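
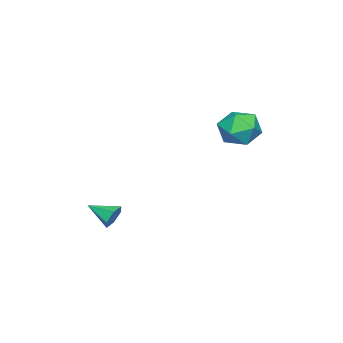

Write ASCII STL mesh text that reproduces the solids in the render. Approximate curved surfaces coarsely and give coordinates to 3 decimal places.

solid 
facet normal -0.787 -0.598 0.151
outer loop
vertex -4.349 0.408 1.278
vertex -3.752 -0.45 0.993
vertex -3.791 -0.137 2.029
endloop
endfacet
facet normal -0.813 -0.030 0.582
outer loop
vertex -4.349 0.408 1.278
vertex -3.791 -0.137 2.029
vertex -3.815 0.945 2.052
endloop
endfacet
facet normal -0.813 0.556 0.175
outer loop
vertex -4.349 0.408 1.278
vertex -3.815 0.945 2.052
vertex -3.791 1.302 1.029
endloop
endfacet
facet normal -0.787 0.350 -0.508
outer loop
vertex -4.349 0.408 1.278
vertex -3.791 1.302 1.029
vertex -3.752 0.44 0.375
endloop
endfacet
facet normal -0.771 -0.363 -0.523
outer loop
vertex -4.349 0.408 1.278
vertex -3.752 0.44 0.375
vertex -3.752 -0.45 0.993
endloop
endfacet
facet normal -0.218 -0.026 0.976
outer loop
vertex -3.815 0.945 2.052
vertex -3.791 -0.137 2.029
vertex -2.888 0.42 2.245
endloop
endfacet
facet normal -0.176 -0.944 0.279
outer loop
vertex -3.791 -0.137 2.029
vertex -3.752 -0.45 0.993
vertex -2.849 -0.442 1.591
endloop
endfacet
facet normal -0.150 -0.564 -0.812
outer loop
vertex -3.752 -0.45 0.993
vertex -3.752 0.44 0.375
vertex -2.825 -0.085 0.568
endloop
endfacet
facet normal -0.175 0.590 -0.788
outer loop
vertex -3.752 0.44 0.375
vertex -3.791 1.302 1.029
vertex -2.849 0.997 0.591
endloop
endfacet
facet normal -0.218 0.923 0.317
outer loop
vertex -3.791 1.302 1.029
vertex -3.815 0.945 2.052
vertex -2.888 1.31 1.627
endloop
endfacet
facet normal 0.787 -0.350 0.508
outer loop
vertex -2.291 0.452 1.342
vertex -2.888 0.42 2.245
vertex -2.849 -0.442 1.591
endloop
endfacet
facet normal 0.813 -0.556 -0.175
outer loop
vertex -2.291 0.452 1.342
vertex -2.849 -0.442 1.591
vertex -2.825 -0.085 0.568
endloop
endfacet
facet normal 0.813 0.030 -0.582
outer loop
vertex -2.291 0.452 1.342
vertex -2.825 -0.085 0.568
vertex -2.849 0.997 0.591
endloop
endfacet
facet normal 0.787 0.598 -0.151
outer loop
vertex -2.291 0.452 1.342
vertex -2.849 0.997 0.591
vertex -2.888 1.31 1.627
endloop
endfacet
facet normal 0.771 0.363 0.523
outer loop
vertex -2.291 0.452 1.342
vertex -2.888 1.31 1.627
vertex -2.888 0.42 2.245
endloop
endfacet
facet normal 0.175 -0.590 0.788
outer loop
vertex -2.849 -0.442 1.591
vertex -2.888 0.42 2.245
vertex -3.791 -0.137 2.029
endloop
endfacet
facet normal 0.218 -0.923 -0.317
outer loop
vertex -2.825 -0.085 0.568
vertex -2.849 -0.442 1.591
vertex -3.752 -0.45 0.993
endloop
endfacet
facet normal 0.218 0.026 -0.976
outer loop
vertex -2.849 0.997 0.591
vertex -2.825 -0.085 0.568
vertex -3.752 0.44 0.375
endloop
endfacet
facet normal 0.176 0.944 -0.279
outer loop
vertex -2.888 1.31 1.627
vertex -2.849 0.997 0.591
vertex -3.791 1.302 1.029
endloop
endfacet
facet normal 0.150 0.564 0.812
outer loop
vertex -2.888 0.42 2.245
vertex -2.888 1.31 1.627
vertex -3.815 0.945 2.052
endloop
endfacet
facet normal -0.032 0.936 -0.352
outer loop
vertex 2.528 -2.646 -1.968
vertex 2.168 -2.847 -2.47
vertex 1.88 -2.651 -1.922
endloop
endfacet
facet normal 0.071 -0.045 0.996
outer loop
vertex 2.528 -2.646 -1.968
vertex 1.88 -2.651 -1.922
vertex 2.212 -4.073 -2.01
endloop
endfacet
facet normal -0.033 0.935 -0.352
outer loop
vertex 1.88 -2.651 -1.922
vertex 2.168 -2.847 -2.47
vertex 1.52 -2.853 -2.425
endloop
endfacet
facet normal -0.752 -0.214 0.624
outer loop
vertex 1.88 -2.651 -1.922
vertex 1.52 -2.853 -2.425
vertex 2.212 -4.073 -2.01
endloop
endfacet
facet normal -0.033 0.935 -0.352
outer loop
vertex 1.52 -2.853 -2.425
vertex 2.168 -2.847 -2.47
vertex 1.809 -3.049 -2.973
endloop
endfacet
facet normal -0.809 -0.539 -0.234
outer loop
vertex 1.52 -2.853 -2.425
vertex 1.809 -3.049 -2.973
vertex 2.212 -4.073 -2.01
endloop
endfacet
facet normal -0.034 0.936 -0.352
outer loop
vertex 1.809 -3.049 -2.973
vertex 2.168 -2.847 -2.47
vertex 2.457 -3.043 -3.019
endloop
endfacet
facet normal -0.045 -0.694 -0.719
outer loop
vertex 1.809 -3.049 -2.973
vertex 2.457 -3.043 -3.019
vertex 2.212 -4.073 -2.01
endloop
endfacet
facet normal -0.032 0.936 -0.351
outer loop
vertex 2.457 -3.043 -3.019
vertex 2.168 -2.847 -2.47
vertex 2.817 -2.842 -2.516
endloop
endfacet
facet normal 0.777 -0.525 -0.347
outer loop
vertex 2.457 -3.043 -3.019
vertex 2.817 -2.842 -2.516
vertex 2.212 -4.073 -2.01
endloop
endfacet
facet normal -0.032 0.936 -0.352
outer loop
vertex 2.817 -2.842 -2.516
vertex 2.168 -2.847 -2.47
vertex 2.528 -2.646 -1.968
endloop
endfacet
facet normal 0.835 -0.200 0.512
outer loop
vertex 2.817 -2.842 -2.516
vertex 2.528 -2.646 -1.968
vertex 2.212 -4.073 -2.01
endloop
endfacet

endsolid


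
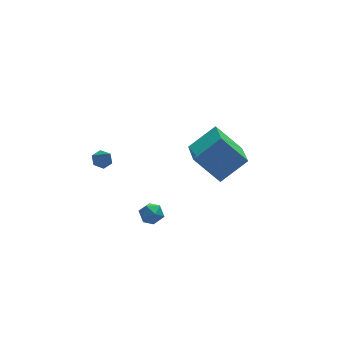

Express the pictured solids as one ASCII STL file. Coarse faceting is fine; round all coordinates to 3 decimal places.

solid 
facet normal 0.218 0.447 0.867
outer loop
vertex -0.694 -1.563 -1.748
vertex -1.068 -2.05 -1.403
vertex -0.381 -2.152 -1.523
endloop
endfacet
facet normal 0.742 0.544 0.392
outer loop
vertex -0.694 -1.563 -1.748
vertex -0.381 -2.152 -1.523
vertex -0.231 -1.896 -2.162
endloop
endfacet
facet normal 0.464 0.868 -0.179
outer loop
vertex -0.694 -1.563 -1.748
vertex -0.231 -1.896 -2.162
vertex -0.825 -1.635 -2.437
endloop
endfacet
facet normal -0.232 0.971 -0.057
outer loop
vertex -0.694 -1.563 -1.748
vertex -0.825 -1.635 -2.437
vertex -1.342 -1.731 -1.968
endloop
endfacet
facet normal -0.384 0.712 0.588
outer loop
vertex -0.694 -1.563 -1.748
vertex -1.342 -1.731 -1.968
vertex -1.068 -2.05 -1.403
endloop
endfacet
facet normal 0.977 -0.098 0.190
outer loop
vertex -0.231 -1.896 -2.162
vertex -0.381 -2.152 -1.523
vertex -0.318 -2.589 -2.072
endloop
endfacet
facet normal 0.130 -0.254 0.958
outer loop
vertex -0.381 -2.152 -1.523
vertex -1.068 -2.05 -1.403
vertex -0.835 -2.685 -1.603
endloop
endfacet
facet normal -0.845 0.172 0.507
outer loop
vertex -1.068 -2.05 -1.403
vertex -1.342 -1.731 -1.968
vertex -1.429 -2.424 -1.878
endloop
endfacet
facet normal -0.599 0.591 -0.540
outer loop
vertex -1.342 -1.731 -1.968
vertex -0.825 -1.635 -2.437
vertex -1.279 -2.168 -2.517
endloop
endfacet
facet normal 0.527 0.425 -0.736
outer loop
vertex -0.825 -1.635 -2.437
vertex -0.231 -1.896 -2.162
vertex -0.592 -2.27 -2.637
endloop
endfacet
facet normal 0.232 -0.971 0.057
outer loop
vertex -0.966 -2.757 -2.292
vertex -0.318 -2.589 -2.072
vertex -0.835 -2.685 -1.603
endloop
endfacet
facet normal -0.464 -0.868 0.179
outer loop
vertex -0.966 -2.757 -2.292
vertex -0.835 -2.685 -1.603
vertex -1.429 -2.424 -1.878
endloop
endfacet
facet normal -0.742 -0.544 -0.392
outer loop
vertex -0.966 -2.757 -2.292
vertex -1.429 -2.424 -1.878
vertex -1.279 -2.168 -2.517
endloop
endfacet
facet normal -0.218 -0.447 -0.867
outer loop
vertex -0.966 -2.757 -2.292
vertex -1.279 -2.168 -2.517
vertex -0.592 -2.27 -2.637
endloop
endfacet
facet normal 0.384 -0.712 -0.588
outer loop
vertex -0.966 -2.757 -2.292
vertex -0.592 -2.27 -2.637
vertex -0.318 -2.589 -2.072
endloop
endfacet
facet normal 0.599 -0.591 0.540
outer loop
vertex -0.835 -2.685 -1.603
vertex -0.318 -2.589 -2.072
vertex -0.381 -2.152 -1.523
endloop
endfacet
facet normal -0.527 -0.425 0.736
outer loop
vertex -1.429 -2.424 -1.878
vertex -0.835 -2.685 -1.603
vertex -1.068 -2.05 -1.403
endloop
endfacet
facet normal -0.977 0.098 -0.190
outer loop
vertex -1.279 -2.168 -2.517
vertex -1.429 -2.424 -1.878
vertex -1.342 -1.731 -1.968
endloop
endfacet
facet normal -0.130 0.254 -0.958
outer loop
vertex -0.592 -2.27 -2.637
vertex -1.279 -2.168 -2.517
vertex -0.825 -1.635 -2.437
endloop
endfacet
facet normal 0.845 -0.172 -0.507
outer loop
vertex -0.318 -2.589 -2.072
vertex -0.592 -2.27 -2.637
vertex -0.231 -1.896 -2.162
endloop
endfacet
facet normal -0.092 0.608 -0.789
outer loop
vertex -2.035 0.211 1.186
vertex -2.555 0.023 1.102
vertex -2.468 0.466 1.433
endloop
endfacet
facet normal 0.623 0.415 0.664
outer loop
vertex -2.035 0.211 1.186
vertex -2.468 0.466 1.433
vertex -2.425 -0.823 2.198
endloop
endfacet
facet normal -0.095 0.608 -0.788
outer loop
vertex -2.468 0.466 1.433
vertex -2.555 0.023 1.102
vertex -2.988 0.277 1.35
endloop
endfacet
facet normal -0.305 0.478 0.823
outer loop
vertex -2.468 0.466 1.433
vertex -2.988 0.277 1.35
vertex -2.425 -0.823 2.198
endloop
endfacet
facet normal -0.094 0.609 -0.788
outer loop
vertex -2.988 0.277 1.35
vertex -2.555 0.023 1.102
vertex -3.076 -0.166 1.018
endloop
endfacet
facet normal -0.898 -0.136 0.419
outer loop
vertex -2.988 0.277 1.35
vertex -3.076 -0.166 1.018
vertex -2.425 -0.823 2.198
endloop
endfacet
facet normal -0.093 0.608 -0.789
outer loop
vertex -3.076 -0.166 1.018
vertex -2.555 0.023 1.102
vertex -2.642 -0.42 0.771
endloop
endfacet
facet normal -0.560 -0.816 -0.145
outer loop
vertex -3.076 -0.166 1.018
vertex -2.642 -0.42 0.771
vertex -2.425 -0.823 2.198
endloop
endfacet
facet normal -0.092 0.608 -0.789
outer loop
vertex -2.642 -0.42 0.771
vertex -2.555 0.023 1.102
vertex -2.122 -0.232 0.855
endloop
endfacet
facet normal 0.367 -0.879 -0.304
outer loop
vertex -2.642 -0.42 0.771
vertex -2.122 -0.232 0.855
vertex -2.425 -0.823 2.198
endloop
endfacet
facet normal -0.092 0.608 -0.789
outer loop
vertex -2.122 -0.232 0.855
vertex -2.555 0.023 1.102
vertex -2.035 0.211 1.186
endloop
endfacet
facet normal 0.959 -0.264 0.100
outer loop
vertex -2.122 -0.232 0.855
vertex -2.035 0.211 1.186
vertex -2.425 -0.823 2.198
endloop
endfacet
facet normal -0.543 0.437 0.717
outer loop
vertex 3.651 -0.519 1.066
vertex 4.223 1.432 0.309
vertex 2.129 -0.52 -0.087
endloop
endfacet
facet normal -0.264 -0.899 0.349
outer loop
vertex 3.237 -1.412 -1.549
vertex 3.651 -0.519 1.066
vertex 2.129 -0.52 -0.087
endloop
endfacet
facet normal -0.543 0.437 0.717
outer loop
vertex 2.129 -0.52 -0.087
vertex 4.223 1.432 0.309
vertex 2.701 1.431 -0.844
endloop
endfacet
facet normal -0.797 -0.001 -0.604
outer loop
vertex 2.701 1.431 -0.844
vertex 3.237 -1.412 -1.549
vertex 2.129 -0.52 -0.087
endloop
endfacet
facet normal 0.797 0.001 0.604
outer loop
vertex 3.651 -0.519 1.066
vertex 5.331 0.54 -1.153
vertex 4.223 1.432 0.309
endloop
endfacet
facet normal -0.264 -0.899 0.349
outer loop
vertex 4.759 -1.411 -0.396
vertex 3.651 -0.519 1.066
vertex 3.237 -1.412 -1.549
endloop
endfacet
facet normal 0.797 0.001 0.604
outer loop
vertex 4.759 -1.411 -0.396
vertex 5.331 0.54 -1.153
vertex 3.651 -0.519 1.066
endloop
endfacet
facet normal 0.264 0.899 -0.349
outer loop
vertex 4.223 1.432 0.309
vertex 5.331 0.54 -1.153
vertex 2.701 1.431 -0.844
endloop
endfacet
facet normal -0.797 -0.001 -0.604
outer loop
vertex 3.809 0.539 -2.306
vertex 3.237 -1.412 -1.549
vertex 2.701 1.431 -0.844
endloop
endfacet
facet normal 0.264 0.899 -0.349
outer loop
vertex 2.701 1.431 -0.844
vertex 5.331 0.54 -1.153
vertex 3.809 0.539 -2.306
endloop
endfacet
facet normal 0.543 -0.437 -0.717
outer loop
vertex 3.809 0.539 -2.306
vertex 4.759 -1.411 -0.396
vertex 3.237 -1.412 -1.549
endloop
endfacet
facet normal 0.543 -0.437 -0.717
outer loop
vertex 5.331 0.54 -1.153
vertex 4.759 -1.411 -0.396
vertex 3.809 0.539 -2.306
endloop
endfacet

endsolid


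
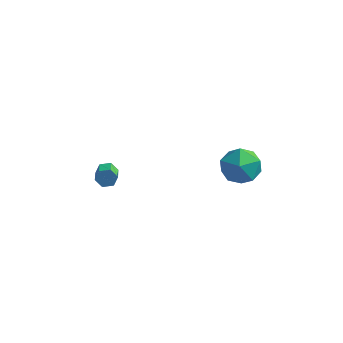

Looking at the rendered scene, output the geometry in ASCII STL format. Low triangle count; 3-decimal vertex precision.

solid 
facet normal -0.997 -0.042 0.067
outer loop
vertex 2.479 1.61 2.211
vertex 2.567 1.25 3.296
vertex 2.504 2.372 3.068
endloop
endfacet
facet normal -0.794 0.466 -0.391
outer loop
vertex 2.479 1.61 2.211
vertex 2.504 2.372 3.068
vertex 3.095 2.571 2.106
endloop
endfacet
facet normal -0.402 0.159 -0.902
outer loop
vertex 2.479 1.61 2.211
vertex 3.095 2.571 2.106
vertex 3.522 1.572 1.739
endloop
endfacet
facet normal -0.363 -0.540 -0.759
outer loop
vertex 2.479 1.61 2.211
vertex 3.522 1.572 1.739
vertex 3.196 0.756 2.475
endloop
endfacet
facet normal -0.731 -0.663 -0.161
outer loop
vertex 2.479 1.61 2.211
vertex 3.196 0.756 2.475
vertex 2.567 1.25 3.296
endloop
endfacet
facet normal -0.375 0.926 -0.039
outer loop
vertex 3.095 2.571 2.106
vertex 2.504 2.372 3.068
vertex 3.564 2.804 3.125
endloop
endfacet
facet normal -0.705 0.103 0.702
outer loop
vertex 2.504 2.372 3.068
vertex 2.567 1.25 3.296
vertex 3.238 1.988 3.861
endloop
endfacet
facet normal -0.274 -0.902 0.333
outer loop
vertex 2.567 1.25 3.296
vertex 3.196 0.756 2.475
vertex 3.665 0.989 3.494
endloop
endfacet
facet normal 0.320 -0.702 -0.636
outer loop
vertex 3.196 0.756 2.475
vertex 3.522 1.572 1.739
vertex 4.256 1.188 2.532
endloop
endfacet
facet normal 0.258 0.428 -0.866
outer loop
vertex 3.522 1.572 1.739
vertex 3.095 2.571 2.106
vertex 4.193 2.31 2.304
endloop
endfacet
facet normal 0.363 0.540 0.759
outer loop
vertex 4.281 1.95 3.389
vertex 3.564 2.804 3.125
vertex 3.238 1.988 3.861
endloop
endfacet
facet normal 0.402 -0.159 0.902
outer loop
vertex 4.281 1.95 3.389
vertex 3.238 1.988 3.861
vertex 3.665 0.989 3.494
endloop
endfacet
facet normal 0.794 -0.466 0.391
outer loop
vertex 4.281 1.95 3.389
vertex 3.665 0.989 3.494
vertex 4.256 1.188 2.532
endloop
endfacet
facet normal 0.997 0.042 -0.067
outer loop
vertex 4.281 1.95 3.389
vertex 4.256 1.188 2.532
vertex 4.193 2.31 2.304
endloop
endfacet
facet normal 0.731 0.663 0.161
outer loop
vertex 4.281 1.95 3.389
vertex 4.193 2.31 2.304
vertex 3.564 2.804 3.125
endloop
endfacet
facet normal -0.320 0.702 0.636
outer loop
vertex 3.238 1.988 3.861
vertex 3.564 2.804 3.125
vertex 2.504 2.372 3.068
endloop
endfacet
facet normal -0.258 -0.428 0.866
outer loop
vertex 3.665 0.989 3.494
vertex 3.238 1.988 3.861
vertex 2.567 1.25 3.296
endloop
endfacet
facet normal 0.375 -0.926 0.039
outer loop
vertex 4.256 1.188 2.532
vertex 3.665 0.989 3.494
vertex 3.196 0.756 2.475
endloop
endfacet
facet normal 0.705 -0.103 -0.702
outer loop
vertex 4.193 2.31 2.304
vertex 4.256 1.188 2.532
vertex 3.522 1.572 1.739
endloop
endfacet
facet normal 0.274 0.902 -0.333
outer loop
vertex 3.564 2.804 3.125
vertex 4.193 2.31 2.304
vertex 3.095 2.571 2.106
endloop
endfacet
facet normal -0.427 0.833 -0.353
outer loop
vertex -2.706 0.742 0.358
vertex -3.081 0.72 0.76
vertex -2.61 0.994 0.837
endloop
endfacet
facet normal 0.888 0.310 -0.341
outer loop
vertex -2.706 0.742 0.358
vertex -2.61 0.994 0.837
vertex -2.224 -0.199 0.758
endloop
endfacet
facet normal 0.888 0.310 -0.339
outer loop
vertex -2.224 -0.199 0.758
vertex -2.61 0.994 0.837
vertex -2.129 0.053 1.237
endloop
endfacet
facet normal 0.426 -0.833 0.354
outer loop
vertex -2.224 -0.199 0.758
vertex -2.129 0.053 1.237
vertex -2.599 -0.22 1.16
endloop
endfacet
facet normal -0.426 0.832 -0.354
outer loop
vertex -2.61 0.994 0.837
vertex -3.081 0.72 0.76
vertex -2.985 0.973 1.239
endloop
endfacet
facet normal 0.595 0.552 0.584
outer loop
vertex -2.61 0.994 0.837
vertex -2.985 0.973 1.239
vertex -2.129 0.053 1.237
endloop
endfacet
facet normal 0.595 0.552 0.584
outer loop
vertex -2.129 0.053 1.237
vertex -2.985 0.973 1.239
vertex -2.504 0.032 1.639
endloop
endfacet
facet normal 0.426 -0.833 0.354
outer loop
vertex -2.129 0.053 1.237
vertex -2.504 0.032 1.639
vertex -2.599 -0.22 1.16
endloop
endfacet
facet normal -0.426 0.832 -0.354
outer loop
vertex -2.985 0.973 1.239
vertex -3.081 0.72 0.76
vertex -3.456 0.699 1.162
endloop
endfacet
facet normal -0.293 0.243 0.925
outer loop
vertex -2.985 0.973 1.239
vertex -3.456 0.699 1.162
vertex -2.504 0.032 1.639
endloop
endfacet
facet normal -0.293 0.243 0.925
outer loop
vertex -2.504 0.032 1.639
vertex -3.456 0.699 1.162
vertex -2.974 -0.242 1.562
endloop
endfacet
facet normal 0.427 -0.832 0.353
outer loop
vertex -2.504 0.032 1.639
vertex -2.974 -0.242 1.562
vertex -2.599 -0.22 1.16
endloop
endfacet
facet normal -0.426 0.833 -0.354
outer loop
vertex -3.456 0.699 1.162
vertex -3.081 0.72 0.76
vertex -3.551 0.447 0.683
endloop
endfacet
facet normal -0.888 -0.311 0.339
outer loop
vertex -3.456 0.699 1.162
vertex -3.551 0.447 0.683
vertex -2.974 -0.242 1.562
endloop
endfacet
facet normal -0.888 -0.309 0.341
outer loop
vertex -2.974 -0.242 1.562
vertex -3.551 0.447 0.683
vertex -3.07 -0.494 1.083
endloop
endfacet
facet normal 0.427 -0.833 0.353
outer loop
vertex -2.974 -0.242 1.562
vertex -3.07 -0.494 1.083
vertex -2.599 -0.22 1.16
endloop
endfacet
facet normal -0.426 0.833 -0.354
outer loop
vertex -3.551 0.447 0.683
vertex -3.081 0.72 0.76
vertex -3.176 0.468 0.281
endloop
endfacet
facet normal -0.595 -0.552 -0.584
outer loop
vertex -3.551 0.447 0.683
vertex -3.176 0.468 0.281
vertex -3.07 -0.494 1.083
endloop
endfacet
facet normal -0.595 -0.552 -0.584
outer loop
vertex -3.07 -0.494 1.083
vertex -3.176 0.468 0.281
vertex -2.695 -0.473 0.681
endloop
endfacet
facet normal 0.426 -0.832 0.354
outer loop
vertex -3.07 -0.494 1.083
vertex -2.695 -0.473 0.681
vertex -2.599 -0.22 1.16
endloop
endfacet
facet normal -0.427 0.832 -0.353
outer loop
vertex -3.176 0.468 0.281
vertex -3.081 0.72 0.76
vertex -2.706 0.742 0.358
endloop
endfacet
facet normal 0.293 -0.243 -0.925
outer loop
vertex -3.176 0.468 0.281
vertex -2.706 0.742 0.358
vertex -2.695 -0.473 0.681
endloop
endfacet
facet normal 0.293 -0.243 -0.925
outer loop
vertex -2.695 -0.473 0.681
vertex -2.706 0.742 0.358
vertex -2.224 -0.199 0.758
endloop
endfacet
facet normal 0.426 -0.832 0.354
outer loop
vertex -2.695 -0.473 0.681
vertex -2.224 -0.199 0.758
vertex -2.599 -0.22 1.16
endloop
endfacet

endsolid


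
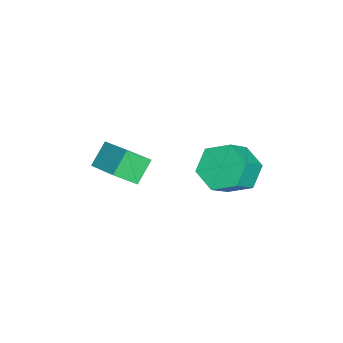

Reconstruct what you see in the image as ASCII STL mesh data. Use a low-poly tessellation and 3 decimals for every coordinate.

solid 
facet normal -0.667 -0.646 -0.371
outer loop
vertex -1.918 -1.011 -0.76
vertex -2.308 -0.17 -1.522
vertex -1.113 -1.375 -1.573
endloop
endfacet
facet normal 0.325 -0.701 0.635
outer loop
vertex 0.028 -0.27 -0.938
vertex -1.918 -1.011 -0.76
vertex -1.113 -1.375 -1.573
endloop
endfacet
facet normal -0.667 -0.646 -0.371
outer loop
vertex -1.113 -1.375 -1.573
vertex -2.308 -0.17 -1.522
vertex -1.504 -0.534 -2.335
endloop
endfacet
facet normal 0.670 -0.303 -0.678
outer loop
vertex -1.504 -0.534 -2.335
vertex 0.028 -0.27 -0.938
vertex -1.113 -1.375 -1.573
endloop
endfacet
facet normal -0.670 0.303 0.677
outer loop
vertex -1.918 -1.011 -0.76
vertex -1.167 0.935 -0.887
vertex -2.308 -0.17 -1.522
endloop
endfacet
facet normal 0.325 -0.701 0.635
outer loop
vertex -0.776 0.094 -0.125
vertex -1.918 -1.011 -0.76
vertex 0.028 -0.27 -0.938
endloop
endfacet
facet normal -0.670 0.303 0.678
outer loop
vertex -0.776 0.094 -0.125
vertex -1.167 0.935 -0.887
vertex -1.918 -1.011 -0.76
endloop
endfacet
facet normal -0.325 0.701 -0.635
outer loop
vertex -2.308 -0.17 -1.522
vertex -1.167 0.935 -0.887
vertex -1.504 -0.534 -2.335
endloop
endfacet
facet normal 0.670 -0.303 -0.678
outer loop
vertex -0.362 0.571 -1.7
vertex 0.028 -0.27 -0.938
vertex -1.504 -0.534 -2.335
endloop
endfacet
facet normal -0.325 0.701 -0.635
outer loop
vertex -1.504 -0.534 -2.335
vertex -1.167 0.935 -0.887
vertex -0.362 0.571 -1.7
endloop
endfacet
facet normal 0.667 0.646 0.371
outer loop
vertex -0.362 0.571 -1.7
vertex -0.776 0.094 -0.125
vertex 0.028 -0.27 -0.938
endloop
endfacet
facet normal 0.667 0.646 0.371
outer loop
vertex -1.167 0.935 -0.887
vertex -0.776 0.094 -0.125
vertex -0.362 0.571 -1.7
endloop
endfacet
facet normal -0.681 0.342 -0.647
outer loop
vertex -1.851 4.697 -2.536
vertex -2.56 3.967 -2.176
vertex -2.508 4.942 -1.715
endloop
endfacet
facet normal 0.407 0.912 0.054
outer loop
vertex -1.851 4.697 -2.536
vertex -2.508 4.942 -1.715
vertex -0.91 4.224 -1.644
endloop
endfacet
facet normal 0.407 0.912 0.055
outer loop
vertex -0.91 4.224 -1.644
vertex -2.508 4.942 -1.715
vertex -1.567 4.468 -0.822
endloop
endfacet
facet normal 0.681 -0.343 0.646
outer loop
vertex -0.91 4.224 -1.644
vertex -1.567 4.468 -0.822
vertex -1.62 3.493 -1.284
endloop
endfacet
facet normal -0.682 0.342 -0.647
outer loop
vertex -2.508 4.942 -1.715
vertex -2.56 3.967 -2.176
vertex -3.217 4.211 -1.354
endloop
endfacet
facet normal -0.323 0.652 0.686
outer loop
vertex -2.508 4.942 -1.715
vertex -3.217 4.211 -1.354
vertex -1.567 4.468 -0.822
endloop
endfacet
facet normal -0.323 0.652 0.686
outer loop
vertex -1.567 4.468 -0.822
vertex -3.217 4.211 -1.354
vertex -2.277 3.738 -0.462
endloop
endfacet
facet normal 0.681 -0.343 0.647
outer loop
vertex -1.567 4.468 -0.822
vertex -2.277 3.738 -0.462
vertex -1.62 3.493 -1.284
endloop
endfacet
facet normal -0.681 0.343 -0.646
outer loop
vertex -3.217 4.211 -1.354
vertex -2.56 3.967 -2.176
vertex -3.27 3.236 -1.816
endloop
endfacet
facet normal -0.730 -0.260 0.632
outer loop
vertex -3.217 4.211 -1.354
vertex -3.27 3.236 -1.816
vertex -2.277 3.738 -0.462
endloop
endfacet
facet normal -0.730 -0.260 0.632
outer loop
vertex -2.277 3.738 -0.462
vertex -3.27 3.236 -1.816
vertex -2.329 2.763 -0.924
endloop
endfacet
facet normal 0.681 -0.343 0.647
outer loop
vertex -2.277 3.738 -0.462
vertex -2.329 2.763 -0.924
vertex -1.62 3.493 -1.284
endloop
endfacet
facet normal -0.681 0.343 -0.646
outer loop
vertex -3.27 3.236 -1.816
vertex -2.56 3.967 -2.176
vertex -2.613 2.992 -2.638
endloop
endfacet
facet normal -0.407 -0.912 -0.054
outer loop
vertex -3.27 3.236 -1.816
vertex -2.613 2.992 -2.638
vertex -2.329 2.763 -0.924
endloop
endfacet
facet normal -0.408 -0.912 -0.054
outer loop
vertex -2.329 2.763 -0.924
vertex -2.613 2.992 -2.638
vertex -1.672 2.518 -1.745
endloop
endfacet
facet normal 0.681 -0.342 0.647
outer loop
vertex -2.329 2.763 -0.924
vertex -1.672 2.518 -1.745
vertex -1.62 3.493 -1.284
endloop
endfacet
facet normal -0.681 0.343 -0.647
outer loop
vertex -2.613 2.992 -2.638
vertex -2.56 3.967 -2.176
vertex -1.903 3.722 -2.998
endloop
endfacet
facet normal 0.323 -0.652 -0.686
outer loop
vertex -2.613 2.992 -2.638
vertex -1.903 3.722 -2.998
vertex -1.672 2.518 -1.745
endloop
endfacet
facet normal 0.323 -0.652 -0.686
outer loop
vertex -1.672 2.518 -1.745
vertex -1.903 3.722 -2.998
vertex -0.963 3.249 -2.106
endloop
endfacet
facet normal 0.682 -0.342 0.647
outer loop
vertex -1.672 2.518 -1.745
vertex -0.963 3.249 -2.106
vertex -1.62 3.493 -1.284
endloop
endfacet
facet normal -0.681 0.343 -0.647
outer loop
vertex -1.903 3.722 -2.998
vertex -2.56 3.967 -2.176
vertex -1.851 4.697 -2.536
endloop
endfacet
facet normal 0.730 0.260 -0.632
outer loop
vertex -1.903 3.722 -2.998
vertex -1.851 4.697 -2.536
vertex -0.963 3.249 -2.106
endloop
endfacet
facet normal 0.730 0.260 -0.632
outer loop
vertex -0.963 3.249 -2.106
vertex -1.851 4.697 -2.536
vertex -0.91 4.224 -1.644
endloop
endfacet
facet normal 0.681 -0.343 0.646
outer loop
vertex -0.963 3.249 -2.106
vertex -0.91 4.224 -1.644
vertex -1.62 3.493 -1.284
endloop
endfacet

endsolid


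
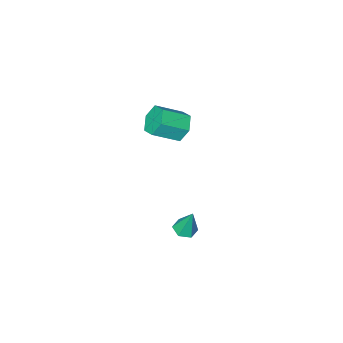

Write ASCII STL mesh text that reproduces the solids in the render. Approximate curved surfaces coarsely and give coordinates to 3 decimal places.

solid 
facet normal -0.802 0.331 -0.498
outer loop
vertex 2.242 -0.5 2.579
vertex 1.865 -0.281 3.332
vertex 2.364 0.295 2.912
endloop
endfacet
facet normal 0.581 0.237 -0.778
outer loop
vertex 2.242 -0.5 2.579
vertex 2.364 0.295 2.912
vertex 3.492 -1.017 3.355
endloop
endfacet
facet normal 0.581 0.237 -0.778
outer loop
vertex 3.492 -1.017 3.355
vertex 2.364 0.295 2.912
vertex 3.614 -0.223 3.688
endloop
endfacet
facet normal 0.802 -0.332 0.497
outer loop
vertex 3.492 -1.017 3.355
vertex 3.614 -0.223 3.688
vertex 3.115 -0.799 4.108
endloop
endfacet
facet normal -0.802 0.332 -0.497
outer loop
vertex 2.364 0.295 2.912
vertex 1.865 -0.281 3.332
vertex 1.987 0.513 3.665
endloop
endfacet
facet normal 0.412 0.909 -0.057
outer loop
vertex 2.364 0.295 2.912
vertex 1.987 0.513 3.665
vertex 3.614 -0.223 3.688
endloop
endfacet
facet normal 0.412 0.909 -0.058
outer loop
vertex 3.614 -0.223 3.688
vertex 1.987 0.513 3.665
vertex 3.237 -0.004 4.441
endloop
endfacet
facet normal 0.802 -0.331 0.498
outer loop
vertex 3.614 -0.223 3.688
vertex 3.237 -0.004 4.441
vertex 3.115 -0.799 4.108
endloop
endfacet
facet normal -0.802 0.332 -0.497
outer loop
vertex 1.987 0.513 3.665
vertex 1.865 -0.281 3.332
vertex 1.488 -0.063 4.085
endloop
endfacet
facet normal -0.169 0.672 0.721
outer loop
vertex 1.987 0.513 3.665
vertex 1.488 -0.063 4.085
vertex 3.237 -0.004 4.441
endloop
endfacet
facet normal -0.169 0.672 0.721
outer loop
vertex 3.237 -0.004 4.441
vertex 1.488 -0.063 4.085
vertex 2.738 -0.58 4.861
endloop
endfacet
facet normal 0.802 -0.331 0.498
outer loop
vertex 3.237 -0.004 4.441
vertex 2.738 -0.58 4.861
vertex 3.115 -0.799 4.108
endloop
endfacet
facet normal -0.802 0.332 -0.497
outer loop
vertex 1.488 -0.063 4.085
vertex 1.865 -0.281 3.332
vertex 1.366 -0.857 3.752
endloop
endfacet
facet normal -0.581 -0.237 0.778
outer loop
vertex 1.488 -0.063 4.085
vertex 1.366 -0.857 3.752
vertex 2.738 -0.58 4.861
endloop
endfacet
facet normal -0.581 -0.237 0.778
outer loop
vertex 2.738 -0.58 4.861
vertex 1.366 -0.857 3.752
vertex 2.616 -1.375 4.528
endloop
endfacet
facet normal 0.802 -0.331 0.498
outer loop
vertex 2.738 -0.58 4.861
vertex 2.616 -1.375 4.528
vertex 3.115 -0.799 4.108
endloop
endfacet
facet normal -0.802 0.331 -0.498
outer loop
vertex 1.366 -0.857 3.752
vertex 1.865 -0.281 3.332
vertex 1.743 -1.076 2.999
endloop
endfacet
facet normal -0.413 -0.909 0.058
outer loop
vertex 1.366 -0.857 3.752
vertex 1.743 -1.076 2.999
vertex 2.616 -1.375 4.528
endloop
endfacet
facet normal -0.412 -0.910 0.057
outer loop
vertex 2.616 -1.375 4.528
vertex 1.743 -1.076 2.999
vertex 2.993 -1.593 3.775
endloop
endfacet
facet normal 0.802 -0.332 0.497
outer loop
vertex 2.616 -1.375 4.528
vertex 2.993 -1.593 3.775
vertex 3.115 -0.799 4.108
endloop
endfacet
facet normal -0.802 0.331 -0.498
outer loop
vertex 1.743 -1.076 2.999
vertex 1.865 -0.281 3.332
vertex 2.242 -0.5 2.579
endloop
endfacet
facet normal 0.169 -0.672 -0.721
outer loop
vertex 1.743 -1.076 2.999
vertex 2.242 -0.5 2.579
vertex 2.993 -1.593 3.775
endloop
endfacet
facet normal 0.169 -0.672 -0.721
outer loop
vertex 2.993 -1.593 3.775
vertex 2.242 -0.5 2.579
vertex 3.492 -1.017 3.355
endloop
endfacet
facet normal 0.802 -0.332 0.497
outer loop
vertex 2.993 -1.593 3.775
vertex 3.492 -1.017 3.355
vertex 3.115 -0.799 4.108
endloop
endfacet
facet normal 0.064 -0.301 -0.952
outer loop
vertex 3.367 1.544 -2.982
vertex 2.781 1.29 -2.941
vertex 2.854 1.897 -3.128
endloop
endfacet
facet normal 0.540 0.833 0.117
outer loop
vertex 3.367 1.544 -2.982
vertex 2.854 1.897 -3.128
vertex 2.679 1.77 -1.419
endloop
endfacet
facet normal 0.064 -0.301 -0.952
outer loop
vertex 2.854 1.897 -3.128
vertex 2.781 1.29 -2.941
vertex 2.268 1.643 -3.087
endloop
endfacet
facet normal -0.396 0.918 0.028
outer loop
vertex 2.854 1.897 -3.128
vertex 2.268 1.643 -3.087
vertex 2.679 1.77 -1.419
endloop
endfacet
facet normal 0.064 -0.300 -0.952
outer loop
vertex 2.268 1.643 -3.087
vertex 2.781 1.29 -2.941
vertex 2.196 1.035 -2.9
endloop
endfacet
facet normal -0.958 0.182 0.222
outer loop
vertex 2.268 1.643 -3.087
vertex 2.196 1.035 -2.9
vertex 2.679 1.77 -1.419
endloop
endfacet
facet normal 0.064 -0.300 -0.952
outer loop
vertex 2.196 1.035 -2.9
vertex 2.781 1.29 -2.941
vertex 2.709 0.682 -2.754
endloop
endfacet
facet normal -0.582 -0.637 0.506
outer loop
vertex 2.196 1.035 -2.9
vertex 2.709 0.682 -2.754
vertex 2.679 1.77 -1.419
endloop
endfacet
facet normal 0.064 -0.300 -0.952
outer loop
vertex 2.709 0.682 -2.754
vertex 2.781 1.29 -2.941
vertex 3.295 0.936 -2.795
endloop
endfacet
facet normal 0.354 -0.721 0.596
outer loop
vertex 2.709 0.682 -2.754
vertex 3.295 0.936 -2.795
vertex 2.679 1.77 -1.419
endloop
endfacet
facet normal 0.064 -0.300 -0.952
outer loop
vertex 3.295 0.936 -2.795
vertex 2.781 1.29 -2.941
vertex 3.367 1.544 -2.982
endloop
endfacet
facet normal 0.916 0.015 0.401
outer loop
vertex 3.295 0.936 -2.795
vertex 3.367 1.544 -2.982
vertex 2.679 1.77 -1.419
endloop
endfacet

endsolid


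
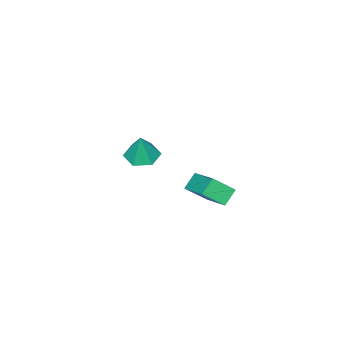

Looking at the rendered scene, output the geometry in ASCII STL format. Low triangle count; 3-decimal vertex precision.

solid 
facet normal -0.556 0.552 -0.622
outer loop
vertex -1.303 4.077 -1.962
vertex -0.537 4.073 -2.65
vertex -2.09 2.309 -2.828
endloop
endfacet
facet normal -0.744 0.004 0.668
outer loop
vertex -1.323 1.547 -1.97
vertex -1.303 4.077 -1.962
vertex -2.09 2.309 -2.828
endloop
endfacet
facet normal -0.556 0.552 -0.622
outer loop
vertex -2.09 2.309 -2.828
vertex -0.537 4.073 -2.65
vertex -1.324 2.305 -3.516
endloop
endfacet
facet normal -0.371 -0.834 -0.409
outer loop
vertex -1.324 2.305 -3.516
vertex -1.323 1.547 -1.97
vertex -2.09 2.309 -2.828
endloop
endfacet
facet normal 0.371 0.834 0.409
outer loop
vertex -1.303 4.077 -1.962
vertex 0.23 3.311 -1.792
vertex -0.537 4.073 -2.65
endloop
endfacet
facet normal -0.744 0.004 0.668
outer loop
vertex -0.536 3.315 -1.104
vertex -1.303 4.077 -1.962
vertex -1.323 1.547 -1.97
endloop
endfacet
facet normal 0.371 0.834 0.409
outer loop
vertex -0.536 3.315 -1.104
vertex 0.23 3.311 -1.792
vertex -1.303 4.077 -1.962
endloop
endfacet
facet normal 0.744 -0.004 -0.668
outer loop
vertex -0.537 4.073 -2.65
vertex 0.23 3.311 -1.792
vertex -1.324 2.305 -3.516
endloop
endfacet
facet normal -0.371 -0.834 -0.409
outer loop
vertex -0.557 1.543 -2.658
vertex -1.323 1.547 -1.97
vertex -1.324 2.305 -3.516
endloop
endfacet
facet normal 0.744 -0.004 -0.668
outer loop
vertex -1.324 2.305 -3.516
vertex 0.23 3.311 -1.792
vertex -0.557 1.543 -2.658
endloop
endfacet
facet normal 0.556 -0.552 0.622
outer loop
vertex -0.557 1.543 -2.658
vertex -0.536 3.315 -1.104
vertex -1.323 1.547 -1.97
endloop
endfacet
facet normal 0.556 -0.552 0.622
outer loop
vertex 0.23 3.311 -1.792
vertex -0.536 3.315 -1.104
vertex -0.557 1.543 -2.658
endloop
endfacet
facet normal -0.244 -0.155 -0.957
outer loop
vertex -2.13 -3.885 -3.61
vertex -2.782 -3.168 -3.56
vertex -1.868 -2.975 -3.824
endloop
endfacet
facet normal 0.941 -0.208 0.267
outer loop
vertex -2.13 -3.885 -3.61
vertex -1.868 -2.975 -3.824
vertex -2.378 -2.912 -1.98
endloop
endfacet
facet normal -0.244 -0.155 -0.957
outer loop
vertex -1.868 -2.975 -3.824
vertex -2.782 -3.168 -3.56
vertex -2.52 -2.259 -3.774
endloop
endfacet
facet normal 0.733 0.655 0.180
outer loop
vertex -1.868 -2.975 -3.824
vertex -2.52 -2.259 -3.774
vertex -2.378 -2.912 -1.98
endloop
endfacet
facet normal -0.245 -0.155 -0.957
outer loop
vertex -2.52 -2.259 -3.774
vertex -2.782 -3.168 -3.56
vertex -3.433 -2.451 -3.509
endloop
endfacet
facet normal -0.095 0.933 0.347
outer loop
vertex -2.52 -2.259 -3.774
vertex -3.433 -2.451 -3.509
vertex -2.378 -2.912 -1.98
endloop
endfacet
facet normal -0.245 -0.155 -0.957
outer loop
vertex -3.433 -2.451 -3.509
vertex -2.782 -3.168 -3.56
vertex -3.695 -3.36 -3.295
endloop
endfacet
facet normal -0.719 0.349 0.601
outer loop
vertex -3.433 -2.451 -3.509
vertex -3.695 -3.36 -3.295
vertex -2.378 -2.912 -1.98
endloop
endfacet
facet normal -0.245 -0.155 -0.957
outer loop
vertex -3.695 -3.36 -3.295
vertex -2.782 -3.168 -3.56
vertex -3.043 -4.077 -3.346
endloop
endfacet
facet normal -0.512 -0.514 0.688
outer loop
vertex -3.695 -3.36 -3.295
vertex -3.043 -4.077 -3.346
vertex -2.378 -2.912 -1.98
endloop
endfacet
facet normal -0.244 -0.155 -0.957
outer loop
vertex -3.043 -4.077 -3.346
vertex -2.782 -3.168 -3.56
vertex -2.13 -3.885 -3.61
endloop
endfacet
facet normal 0.317 -0.792 0.521
outer loop
vertex -3.043 -4.077 -3.346
vertex -2.13 -3.885 -3.61
vertex -2.378 -2.912 -1.98
endloop
endfacet

endsolid


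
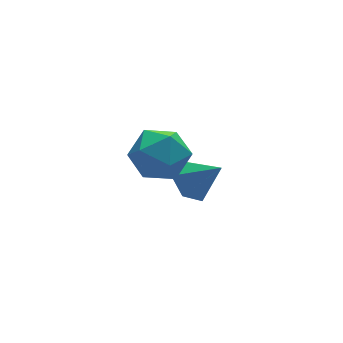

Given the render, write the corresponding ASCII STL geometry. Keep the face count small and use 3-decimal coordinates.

solid 
facet normal -0.359 0.928 0.095
outer loop
vertex -1.205 -0.493 1.341
vertex -2.223 -0.906 1.528
vertex -1.53 -0.725 2.382
endloop
endfacet
facet normal 0.323 0.897 0.301
outer loop
vertex -1.205 -0.493 1.341
vertex -1.53 -0.725 2.382
vertex -0.498 -0.985 2.049
endloop
endfacet
facet normal 0.709 0.659 -0.250
outer loop
vertex -1.205 -0.493 1.341
vertex -0.498 -0.985 2.049
vertex -0.554 -1.327 0.989
endloop
endfacet
facet normal 0.266 0.544 -0.796
outer loop
vertex -1.205 -0.493 1.341
vertex -0.554 -1.327 0.989
vertex -1.62 -1.277 0.667
endloop
endfacet
facet normal -0.395 0.710 -0.583
outer loop
vertex -1.205 -0.493 1.341
vertex -1.62 -1.277 0.667
vertex -2.223 -0.906 1.528
endloop
endfacet
facet normal 0.373 0.418 0.829
outer loop
vertex -0.498 -0.985 2.049
vertex -1.53 -0.725 2.382
vertex -1.08 -1.703 2.673
endloop
endfacet
facet normal -0.732 0.469 0.494
outer loop
vertex -1.53 -0.725 2.382
vertex -2.223 -0.906 1.528
vertex -2.146 -1.653 2.351
endloop
endfacet
facet normal -0.789 0.116 -0.603
outer loop
vertex -2.223 -0.906 1.528
vertex -1.62 -1.277 0.667
vertex -2.202 -1.995 1.291
endloop
endfacet
facet normal 0.279 -0.154 -0.948
outer loop
vertex -1.62 -1.277 0.667
vertex -0.554 -1.327 0.989
vertex -1.17 -2.255 0.958
endloop
endfacet
facet normal 0.997 0.033 -0.063
outer loop
vertex -0.554 -1.327 0.989
vertex -0.498 -0.985 2.049
vertex -0.477 -2.074 1.812
endloop
endfacet
facet normal -0.266 -0.544 0.796
outer loop
vertex -1.495 -2.487 1.999
vertex -1.08 -1.703 2.673
vertex -2.146 -1.653 2.351
endloop
endfacet
facet normal -0.709 -0.659 0.250
outer loop
vertex -1.495 -2.487 1.999
vertex -2.146 -1.653 2.351
vertex -2.202 -1.995 1.291
endloop
endfacet
facet normal -0.323 -0.897 -0.301
outer loop
vertex -1.495 -2.487 1.999
vertex -2.202 -1.995 1.291
vertex -1.17 -2.255 0.958
endloop
endfacet
facet normal 0.359 -0.928 -0.095
outer loop
vertex -1.495 -2.487 1.999
vertex -1.17 -2.255 0.958
vertex -0.477 -2.074 1.812
endloop
endfacet
facet normal 0.395 -0.710 0.583
outer loop
vertex -1.495 -2.487 1.999
vertex -0.477 -2.074 1.812
vertex -1.08 -1.703 2.673
endloop
endfacet
facet normal -0.279 0.154 0.948
outer loop
vertex -2.146 -1.653 2.351
vertex -1.08 -1.703 2.673
vertex -1.53 -0.725 2.382
endloop
endfacet
facet normal -0.997 -0.033 0.063
outer loop
vertex -2.202 -1.995 1.291
vertex -2.146 -1.653 2.351
vertex -2.223 -0.906 1.528
endloop
endfacet
facet normal -0.373 -0.418 -0.829
outer loop
vertex -1.17 -2.255 0.958
vertex -2.202 -1.995 1.291
vertex -1.62 -1.277 0.667
endloop
endfacet
facet normal 0.732 -0.469 -0.494
outer loop
vertex -0.477 -2.074 1.812
vertex -1.17 -2.255 0.958
vertex -0.554 -1.327 0.989
endloop
endfacet
facet normal 0.789 -0.116 0.603
outer loop
vertex -1.08 -1.703 2.673
vertex -0.477 -2.074 1.812
vertex -0.498 -0.985 2.049
endloop
endfacet
facet normal -0.458 0.521 -0.720
outer loop
vertex 1.412 0.964 -2.283
vertex 0.76 0.359 -2.306
vertex 0.699 1.059 -1.76
endloop
endfacet
facet normal 0.546 0.531 0.648
outer loop
vertex 1.412 0.964 -2.283
vertex 0.699 1.059 -1.76
vertex 1.48 -0.459 -1.174
endloop
endfacet
facet normal -0.458 0.522 -0.720
outer loop
vertex 0.699 1.059 -1.76
vertex 0.76 0.359 -2.306
vertex 0.046 0.454 -1.783
endloop
endfacet
facet normal -0.250 0.234 0.940
outer loop
vertex 0.699 1.059 -1.76
vertex 0.046 0.454 -1.783
vertex 1.48 -0.459 -1.174
endloop
endfacet
facet normal -0.459 0.520 -0.721
outer loop
vertex 0.046 0.454 -1.783
vertex 0.76 0.359 -2.306
vertex 0.108 -0.247 -2.328
endloop
endfacet
facet normal -0.594 -0.526 0.609
outer loop
vertex 0.046 0.454 -1.783
vertex 0.108 -0.247 -2.328
vertex 1.48 -0.459 -1.174
endloop
endfacet
facet normal -0.459 0.520 -0.721
outer loop
vertex 0.108 -0.247 -2.328
vertex 0.76 0.359 -2.306
vertex 0.822 -0.342 -2.851
endloop
endfacet
facet normal -0.142 -0.990 -0.014
outer loop
vertex 0.108 -0.247 -2.328
vertex 0.822 -0.342 -2.851
vertex 1.48 -0.459 -1.174
endloop
endfacet
facet normal -0.458 0.520 -0.721
outer loop
vertex 0.822 -0.342 -2.851
vertex 0.76 0.359 -2.306
vertex 1.474 0.263 -2.829
endloop
endfacet
facet normal 0.653 -0.693 -0.305
outer loop
vertex 0.822 -0.342 -2.851
vertex 1.474 0.263 -2.829
vertex 1.48 -0.459 -1.174
endloop
endfacet
facet normal -0.458 0.521 -0.721
outer loop
vertex 1.474 0.263 -2.829
vertex 0.76 0.359 -2.306
vertex 1.412 0.964 -2.283
endloop
endfacet
facet normal 0.997 0.068 0.026
outer loop
vertex 1.474 0.263 -2.829
vertex 1.412 0.964 -2.283
vertex 1.48 -0.459 -1.174
endloop
endfacet

endsolid


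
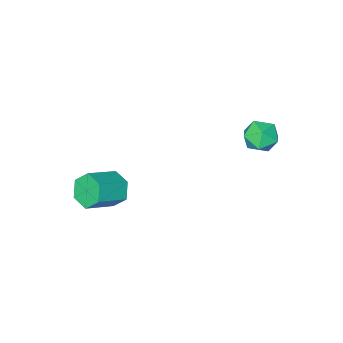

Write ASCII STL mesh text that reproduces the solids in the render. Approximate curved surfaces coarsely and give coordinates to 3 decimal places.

solid 
facet normal -0.889 -0.000 -0.458
outer loop
vertex 2.461 -1.274 -4.343
vertex 2.106 -0.76 -3.654
vertex 2.487 -0.346 -4.394
endloop
endfacet
facet normal 0.457 -0.062 -0.887
outer loop
vertex 2.461 -1.274 -4.343
vertex 2.487 -0.346 -4.394
vertex 3.99 -1.274 -3.555
endloop
endfacet
facet normal 0.457 -0.062 -0.887
outer loop
vertex 3.99 -1.274 -3.555
vertex 2.487 -0.346 -4.394
vertex 4.016 -0.346 -3.606
endloop
endfacet
facet normal 0.889 0.000 0.459
outer loop
vertex 3.99 -1.274 -3.555
vertex 4.016 -0.346 -3.606
vertex 3.634 -0.76 -2.866
endloop
endfacet
facet normal -0.889 -0.001 -0.458
outer loop
vertex 2.487 -0.346 -4.394
vertex 2.106 -0.76 -3.654
vertex 2.132 0.168 -3.706
endloop
endfacet
facet normal 0.253 0.833 -0.492
outer loop
vertex 2.487 -0.346 -4.394
vertex 2.132 0.168 -3.706
vertex 4.016 -0.346 -3.606
endloop
endfacet
facet normal 0.253 0.833 -0.491
outer loop
vertex 4.016 -0.346 -3.606
vertex 2.132 0.168 -3.706
vertex 3.661 0.168 -2.917
endloop
endfacet
facet normal 0.889 -0.001 0.458
outer loop
vertex 4.016 -0.346 -3.606
vertex 3.661 0.168 -2.917
vertex 3.634 -0.76 -2.866
endloop
endfacet
facet normal -0.889 -0.001 -0.459
outer loop
vertex 2.132 0.168 -3.706
vertex 2.106 -0.76 -3.654
vertex 1.75 -0.246 -2.965
endloop
endfacet
facet normal -0.204 0.896 0.395
outer loop
vertex 2.132 0.168 -3.706
vertex 1.75 -0.246 -2.965
vertex 3.661 0.168 -2.917
endloop
endfacet
facet normal -0.204 0.895 0.396
outer loop
vertex 3.661 0.168 -2.917
vertex 1.75 -0.246 -2.965
vertex 3.279 -0.246 -2.177
endloop
endfacet
facet normal 0.889 -0.001 0.458
outer loop
vertex 3.661 0.168 -2.917
vertex 3.279 -0.246 -2.177
vertex 3.634 -0.76 -2.866
endloop
endfacet
facet normal -0.889 -0.000 -0.459
outer loop
vertex 1.75 -0.246 -2.965
vertex 2.106 -0.76 -3.654
vertex 1.724 -1.174 -2.914
endloop
endfacet
facet normal -0.457 0.062 0.887
outer loop
vertex 1.75 -0.246 -2.965
vertex 1.724 -1.174 -2.914
vertex 3.279 -0.246 -2.177
endloop
endfacet
facet normal -0.457 0.062 0.887
outer loop
vertex 3.279 -0.246 -2.177
vertex 1.724 -1.174 -2.914
vertex 3.253 -1.174 -2.126
endloop
endfacet
facet normal 0.889 0.000 0.458
outer loop
vertex 3.279 -0.246 -2.177
vertex 3.253 -1.174 -2.126
vertex 3.634 -0.76 -2.866
endloop
endfacet
facet normal -0.889 0.001 -0.458
outer loop
vertex 1.724 -1.174 -2.914
vertex 2.106 -0.76 -3.654
vertex 2.079 -1.688 -3.603
endloop
endfacet
facet normal -0.253 -0.833 0.491
outer loop
vertex 1.724 -1.174 -2.914
vertex 2.079 -1.688 -3.603
vertex 3.253 -1.174 -2.126
endloop
endfacet
facet normal -0.254 -0.833 0.492
outer loop
vertex 3.253 -1.174 -2.126
vertex 2.079 -1.688 -3.603
vertex 3.608 -1.688 -2.814
endloop
endfacet
facet normal 0.889 0.001 0.458
outer loop
vertex 3.253 -1.174 -2.126
vertex 3.608 -1.688 -2.814
vertex 3.634 -0.76 -2.866
endloop
endfacet
facet normal -0.889 0.001 -0.458
outer loop
vertex 2.079 -1.688 -3.603
vertex 2.106 -0.76 -3.654
vertex 2.461 -1.274 -4.343
endloop
endfacet
facet normal 0.204 -0.895 -0.396
outer loop
vertex 2.079 -1.688 -3.603
vertex 2.461 -1.274 -4.343
vertex 3.608 -1.688 -2.814
endloop
endfacet
facet normal 0.204 -0.896 -0.395
outer loop
vertex 3.608 -1.688 -2.814
vertex 2.461 -1.274 -4.343
vertex 3.99 -1.274 -3.555
endloop
endfacet
facet normal 0.889 0.001 0.459
outer loop
vertex 3.608 -1.688 -2.814
vertex 3.99 -1.274 -3.555
vertex 3.634 -0.76 -2.866
endloop
endfacet
facet normal -0.796 0.576 0.186
outer loop
vertex -3.398 3.929 0.545
vertex -3.222 3.88 1.452
vertex -2.85 4.558 0.944
endloop
endfacet
facet normal -0.513 0.732 -0.449
outer loop
vertex -3.398 3.929 0.545
vertex -2.85 4.558 0.944
vertex -2.626 4.208 0.118
endloop
endfacet
facet normal -0.517 0.138 -0.845
outer loop
vertex -3.398 3.929 0.545
vertex -2.626 4.208 0.118
vertex -2.859 3.312 0.114
endloop
endfacet
facet normal -0.804 -0.385 -0.454
outer loop
vertex -3.398 3.929 0.545
vertex -2.859 3.312 0.114
vertex -3.228 3.11 0.939
endloop
endfacet
facet normal -0.976 -0.114 0.183
outer loop
vertex -3.398 3.929 0.545
vertex -3.228 3.11 0.939
vertex -3.222 3.88 1.452
endloop
endfacet
facet normal 0.168 0.923 -0.346
outer loop
vertex -2.626 4.208 0.118
vertex -2.85 4.558 0.944
vertex -1.972 4.33 0.761
endloop
endfacet
facet normal -0.293 0.671 0.681
outer loop
vertex -2.85 4.558 0.944
vertex -3.222 3.88 1.452
vertex -2.341 4.128 1.586
endloop
endfacet
facet normal -0.583 -0.447 0.678
outer loop
vertex -3.222 3.88 1.452
vertex -3.228 3.11 0.939
vertex -2.574 3.232 1.582
endloop
endfacet
facet normal -0.303 -0.885 -0.352
outer loop
vertex -3.228 3.11 0.939
vertex -2.859 3.312 0.114
vertex -2.35 2.882 0.756
endloop
endfacet
facet normal 0.161 -0.037 -0.986
outer loop
vertex -2.859 3.312 0.114
vertex -2.626 4.208 0.118
vertex -1.978 3.56 0.248
endloop
endfacet
facet normal 0.804 0.385 0.454
outer loop
vertex -1.802 3.511 1.155
vertex -1.972 4.33 0.761
vertex -2.341 4.128 1.586
endloop
endfacet
facet normal 0.517 -0.138 0.845
outer loop
vertex -1.802 3.511 1.155
vertex -2.341 4.128 1.586
vertex -2.574 3.232 1.582
endloop
endfacet
facet normal 0.513 -0.732 0.449
outer loop
vertex -1.802 3.511 1.155
vertex -2.574 3.232 1.582
vertex -2.35 2.882 0.756
endloop
endfacet
facet normal 0.796 -0.576 -0.186
outer loop
vertex -1.802 3.511 1.155
vertex -2.35 2.882 0.756
vertex -1.978 3.56 0.248
endloop
endfacet
facet normal 0.976 0.114 -0.183
outer loop
vertex -1.802 3.511 1.155
vertex -1.978 3.56 0.248
vertex -1.972 4.33 0.761
endloop
endfacet
facet normal 0.303 0.885 0.352
outer loop
vertex -2.341 4.128 1.586
vertex -1.972 4.33 0.761
vertex -2.85 4.558 0.944
endloop
endfacet
facet normal -0.161 0.037 0.986
outer loop
vertex -2.574 3.232 1.582
vertex -2.341 4.128 1.586
vertex -3.222 3.88 1.452
endloop
endfacet
facet normal -0.168 -0.923 0.346
outer loop
vertex -2.35 2.882 0.756
vertex -2.574 3.232 1.582
vertex -3.228 3.11 0.939
endloop
endfacet
facet normal 0.293 -0.671 -0.681
outer loop
vertex -1.978 3.56 0.248
vertex -2.35 2.882 0.756
vertex -2.859 3.312 0.114
endloop
endfacet
facet normal 0.583 0.447 -0.678
outer loop
vertex -1.972 4.33 0.761
vertex -1.978 3.56 0.248
vertex -2.626 4.208 0.118
endloop
endfacet

endsolid


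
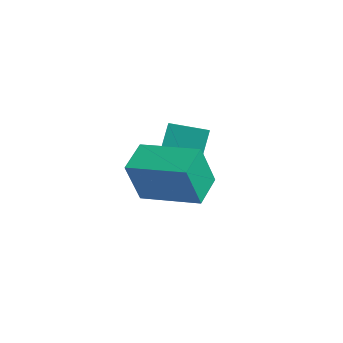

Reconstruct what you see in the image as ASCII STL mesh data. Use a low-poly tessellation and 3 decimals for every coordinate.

solid 
facet normal -0.537 0.736 0.413
outer loop
vertex 2.053 -3.527 2.794
vertex 3.669 -2.452 2.981
vertex 1.792 -2.873 1.29
endloop
endfacet
facet normal -0.829 -0.551 -0.096
outer loop
vertex 2.431 -3.748 0.799
vertex 2.053 -3.527 2.794
vertex 1.792 -2.873 1.29
endloop
endfacet
facet normal -0.537 0.735 0.413
outer loop
vertex 1.792 -2.873 1.29
vertex 3.669 -2.452 2.981
vertex 3.408 -1.798 1.478
endloop
endfacet
facet normal -0.157 0.394 -0.906
outer loop
vertex 3.408 -1.798 1.478
vertex 2.431 -3.748 0.799
vertex 1.792 -2.873 1.29
endloop
endfacet
facet normal 0.157 -0.394 0.906
outer loop
vertex 2.053 -3.527 2.794
vertex 4.308 -3.327 2.49
vertex 3.669 -2.452 2.981
endloop
endfacet
facet normal -0.829 -0.551 -0.096
outer loop
vertex 2.692 -4.402 2.302
vertex 2.053 -3.527 2.794
vertex 2.431 -3.748 0.799
endloop
endfacet
facet normal 0.157 -0.394 0.905
outer loop
vertex 2.692 -4.402 2.302
vertex 4.308 -3.327 2.49
vertex 2.053 -3.527 2.794
endloop
endfacet
facet normal 0.829 0.551 0.096
outer loop
vertex 3.669 -2.452 2.981
vertex 4.308 -3.327 2.49
vertex 3.408 -1.798 1.478
endloop
endfacet
facet normal -0.157 0.394 -0.905
outer loop
vertex 4.047 -2.673 0.986
vertex 2.431 -3.748 0.799
vertex 3.408 -1.798 1.478
endloop
endfacet
facet normal 0.829 0.551 0.096
outer loop
vertex 3.408 -1.798 1.478
vertex 4.308 -3.327 2.49
vertex 4.047 -2.673 0.986
endloop
endfacet
facet normal 0.537 -0.735 -0.413
outer loop
vertex 4.047 -2.673 0.986
vertex 2.692 -4.402 2.302
vertex 2.431 -3.748 0.799
endloop
endfacet
facet normal 0.537 -0.735 -0.413
outer loop
vertex 4.308 -3.327 2.49
vertex 2.692 -4.402 2.302
vertex 4.047 -2.673 0.986
endloop
endfacet
facet normal -0.575 -0.793 0.201
outer loop
vertex 0.236 -1.486 2.557
vertex -0.67 -0.954 2.067
vertex 0.749 -2.33 0.692
endloop
endfacet
facet normal 0.782 -0.459 0.423
outer loop
vertex 1.49 -1.306 0.433
vertex 0.236 -1.486 2.557
vertex 0.749 -2.33 0.692
endloop
endfacet
facet normal -0.575 -0.793 0.200
outer loop
vertex 0.749 -2.33 0.692
vertex -0.67 -0.954 2.067
vertex -0.157 -1.797 0.202
endloop
endfacet
facet normal 0.243 -0.399 -0.884
outer loop
vertex -0.157 -1.797 0.202
vertex 1.49 -1.306 0.433
vertex 0.749 -2.33 0.692
endloop
endfacet
facet normal -0.243 0.400 0.884
outer loop
vertex 0.236 -1.486 2.557
vertex 0.071 0.07 1.808
vertex -0.67 -0.954 2.067
endloop
endfacet
facet normal 0.781 -0.459 0.422
outer loop
vertex 0.977 -0.463 2.298
vertex 0.236 -1.486 2.557
vertex 1.49 -1.306 0.433
endloop
endfacet
facet normal -0.243 0.400 0.884
outer loop
vertex 0.977 -0.463 2.298
vertex 0.071 0.07 1.808
vertex 0.236 -1.486 2.557
endloop
endfacet
facet normal -0.782 0.459 -0.422
outer loop
vertex -0.67 -0.954 2.067
vertex 0.071 0.07 1.808
vertex -0.157 -1.797 0.202
endloop
endfacet
facet normal 0.243 -0.400 -0.884
outer loop
vertex 0.584 -0.774 -0.057
vertex 1.49 -1.306 0.433
vertex -0.157 -1.797 0.202
endloop
endfacet
facet normal -0.781 0.459 -0.423
outer loop
vertex -0.157 -1.797 0.202
vertex 0.071 0.07 1.808
vertex 0.584 -0.774 -0.057
endloop
endfacet
facet normal 0.574 0.794 -0.201
outer loop
vertex 0.584 -0.774 -0.057
vertex 0.977 -0.463 2.298
vertex 1.49 -1.306 0.433
endloop
endfacet
facet normal 0.575 0.793 -0.201
outer loop
vertex 0.071 0.07 1.808
vertex 0.977 -0.463 2.298
vertex 0.584 -0.774 -0.057
endloop
endfacet

endsolid


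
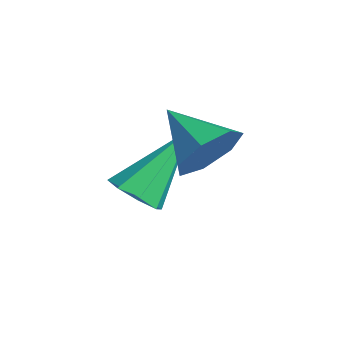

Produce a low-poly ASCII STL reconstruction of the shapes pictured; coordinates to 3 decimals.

solid 
facet normal 0.187 -0.680 -0.709
outer loop
vertex -2.553 -4.023 -0.922
vertex -3.159 -3.879 -1.22
vertex -2.516 -3.637 -1.282
endloop
endfacet
facet normal 0.878 0.278 0.389
outer loop
vertex -2.553 -4.023 -0.922
vertex -2.516 -3.637 -1.282
vertex -3.541 -2.501 0.22
endloop
endfacet
facet normal 0.188 -0.680 -0.709
outer loop
vertex -2.516 -3.637 -1.282
vertex -3.159 -3.879 -1.22
vertex -2.855 -3.394 -1.605
endloop
endfacet
facet normal 0.652 0.748 -0.121
outer loop
vertex -2.516 -3.637 -1.282
vertex -2.855 -3.394 -1.605
vertex -3.541 -2.501 0.22
endloop
endfacet
facet normal 0.187 -0.680 -0.709
outer loop
vertex -2.855 -3.394 -1.605
vertex -3.159 -3.879 -1.22
vertex -3.373 -3.435 -1.702
endloop
endfacet
facet normal 0.010 0.900 -0.436
outer loop
vertex -2.855 -3.394 -1.605
vertex -3.373 -3.435 -1.702
vertex -3.541 -2.501 0.22
endloop
endfacet
facet normal 0.189 -0.679 -0.709
outer loop
vertex -3.373 -3.435 -1.702
vertex -3.159 -3.879 -1.22
vertex -3.765 -3.736 -1.518
endloop
endfacet
facet normal -0.669 0.644 -0.371
outer loop
vertex -3.373 -3.435 -1.702
vertex -3.765 -3.736 -1.518
vertex -3.541 -2.501 0.22
endloop
endfacet
facet normal 0.189 -0.678 -0.710
outer loop
vertex -3.765 -3.736 -1.518
vertex -3.159 -3.879 -1.22
vertex -3.802 -4.122 -1.159
endloop
endfacet
facet normal -0.991 0.129 0.036
outer loop
vertex -3.765 -3.736 -1.518
vertex -3.802 -4.122 -1.159
vertex -3.541 -2.501 0.22
endloop
endfacet
facet normal 0.190 -0.680 -0.708
outer loop
vertex -3.802 -4.122 -1.159
vertex -3.159 -3.879 -1.22
vertex -3.463 -4.365 -0.835
endloop
endfacet
facet normal -0.766 -0.341 0.546
outer loop
vertex -3.802 -4.122 -1.159
vertex -3.463 -4.365 -0.835
vertex -3.541 -2.501 0.22
endloop
endfacet
facet normal 0.187 -0.679 -0.710
outer loop
vertex -3.463 -4.365 -0.835
vertex -3.159 -3.879 -1.22
vertex -2.946 -4.324 -0.738
endloop
endfacet
facet normal -0.123 -0.493 0.862
outer loop
vertex -3.463 -4.365 -0.835
vertex -2.946 -4.324 -0.738
vertex -3.541 -2.501 0.22
endloop
endfacet
facet normal 0.188 -0.679 -0.710
outer loop
vertex -2.946 -4.324 -0.738
vertex -3.159 -3.879 -1.22
vertex -2.553 -4.023 -0.922
endloop
endfacet
facet normal 0.555 -0.238 0.797
outer loop
vertex -2.946 -4.324 -0.738
vertex -2.553 -4.023 -0.922
vertex -3.541 -2.501 0.22
endloop
endfacet
facet normal 0.845 0.314 -0.432
outer loop
vertex -1.038 -3.252 1.58
vertex -1.485 -2.886 0.971
vertex -1.232 -2.561 1.703
endloop
endfacet
facet normal 0.014 -0.171 0.985
outer loop
vertex -1.038 -3.252 1.58
vertex -1.232 -2.561 1.703
vertex -2.695 -3.334 1.589
endloop
endfacet
facet normal 0.845 0.315 -0.432
outer loop
vertex -1.232 -2.561 1.703
vertex -1.485 -2.886 0.971
vertex -1.617 -2.114 1.275
endloop
endfacet
facet normal -0.324 0.494 0.807
outer loop
vertex -1.232 -2.561 1.703
vertex -1.617 -2.114 1.275
vertex -2.695 -3.334 1.589
endloop
endfacet
facet normal 0.845 0.315 -0.432
outer loop
vertex -1.617 -2.114 1.275
vertex -1.485 -2.886 0.971
vertex -1.903 -2.248 0.618
endloop
endfacet
facet normal -0.715 0.677 0.173
outer loop
vertex -1.617 -2.114 1.275
vertex -1.903 -2.248 0.618
vertex -2.695 -3.334 1.589
endloop
endfacet
facet normal 0.845 0.315 -0.432
outer loop
vertex -1.903 -2.248 0.618
vertex -1.485 -2.886 0.971
vertex -1.874 -2.862 0.227
endloop
endfacet
facet normal -0.866 0.239 -0.439
outer loop
vertex -1.903 -2.248 0.618
vertex -1.874 -2.862 0.227
vertex -2.695 -3.334 1.589
endloop
endfacet
facet normal 0.846 0.314 -0.432
outer loop
vertex -1.874 -2.862 0.227
vertex -1.485 -2.886 0.971
vertex -1.553 -3.494 0.396
endloop
endfacet
facet normal -0.662 -0.488 -0.568
outer loop
vertex -1.874 -2.862 0.227
vertex -1.553 -3.494 0.396
vertex -2.695 -3.334 1.589
endloop
endfacet
facet normal 0.846 0.313 -0.431
outer loop
vertex -1.553 -3.494 0.396
vertex -1.485 -2.886 0.971
vertex -1.181 -3.668 0.999
endloop
endfacet
facet normal -0.258 -0.959 -0.118
outer loop
vertex -1.553 -3.494 0.396
vertex -1.181 -3.668 0.999
vertex -2.695 -3.334 1.589
endloop
endfacet
facet normal 0.846 0.313 -0.432
outer loop
vertex -1.181 -3.668 0.999
vertex -1.485 -2.886 0.971
vertex -1.038 -3.252 1.58
endloop
endfacet
facet normal 0.044 -0.817 0.575
outer loop
vertex -1.181 -3.668 0.999
vertex -1.038 -3.252 1.58
vertex -2.695 -3.334 1.589
endloop
endfacet

endsolid


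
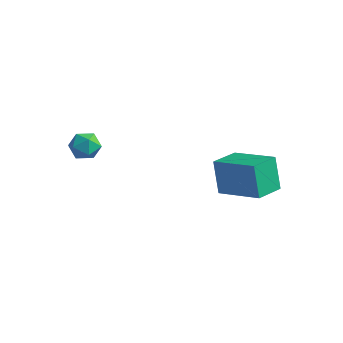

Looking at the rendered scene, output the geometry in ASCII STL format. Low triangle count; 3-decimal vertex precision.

solid 
facet normal -0.949 0.095 0.300
outer loop
vertex -1.479 -2.273 1.928
vertex -1.248 -2.018 2.579
vertex -1.376 -1.55 2.025
endloop
endfacet
facet normal -0.896 0.182 -0.405
outer loop
vertex -1.479 -2.273 1.928
vertex -1.376 -1.55 2.025
vertex -1.159 -1.873 1.4
endloop
endfacet
facet normal -0.608 -0.411 -0.680
outer loop
vertex -1.479 -2.273 1.928
vertex -1.159 -1.873 1.4
vertex -0.896 -2.54 1.568
endloop
endfacet
facet normal -0.483 -0.864 -0.142
outer loop
vertex -1.479 -2.273 1.928
vertex -0.896 -2.54 1.568
vertex -0.951 -2.629 2.296
endloop
endfacet
facet normal -0.694 -0.552 0.462
outer loop
vertex -1.479 -2.273 1.928
vertex -0.951 -2.629 2.296
vertex -1.248 -2.018 2.579
endloop
endfacet
facet normal -0.446 0.723 -0.528
outer loop
vertex -1.159 -1.873 1.4
vertex -1.376 -1.55 2.025
vertex -0.729 -1.371 1.724
endloop
endfacet
facet normal -0.532 0.582 0.615
outer loop
vertex -1.376 -1.55 2.025
vertex -1.248 -2.018 2.579
vertex -0.784 -1.46 2.452
endloop
endfacet
facet normal -0.119 -0.464 0.878
outer loop
vertex -1.248 -2.018 2.579
vertex -0.951 -2.629 2.296
vertex -0.521 -2.127 2.62
endloop
endfacet
facet normal 0.221 -0.970 -0.102
outer loop
vertex -0.951 -2.629 2.296
vertex -0.896 -2.54 1.568
vertex -0.304 -2.45 1.995
endloop
endfacet
facet normal 0.019 -0.237 -0.971
outer loop
vertex -0.896 -2.54 1.568
vertex -1.159 -1.873 1.4
vertex -0.432 -1.982 1.441
endloop
endfacet
facet normal 0.483 0.864 0.142
outer loop
vertex -0.201 -1.727 2.092
vertex -0.729 -1.371 1.724
vertex -0.784 -1.46 2.452
endloop
endfacet
facet normal 0.608 0.411 0.680
outer loop
vertex -0.201 -1.727 2.092
vertex -0.784 -1.46 2.452
vertex -0.521 -2.127 2.62
endloop
endfacet
facet normal 0.896 -0.182 0.405
outer loop
vertex -0.201 -1.727 2.092
vertex -0.521 -2.127 2.62
vertex -0.304 -2.45 1.995
endloop
endfacet
facet normal 0.949 -0.095 -0.300
outer loop
vertex -0.201 -1.727 2.092
vertex -0.304 -2.45 1.995
vertex -0.432 -1.982 1.441
endloop
endfacet
facet normal 0.694 0.552 -0.462
outer loop
vertex -0.201 -1.727 2.092
vertex -0.432 -1.982 1.441
vertex -0.729 -1.371 1.724
endloop
endfacet
facet normal -0.221 0.970 0.102
outer loop
vertex -0.784 -1.46 2.452
vertex -0.729 -1.371 1.724
vertex -1.376 -1.55 2.025
endloop
endfacet
facet normal -0.019 0.237 0.971
outer loop
vertex -0.521 -2.127 2.62
vertex -0.784 -1.46 2.452
vertex -1.248 -2.018 2.579
endloop
endfacet
facet normal 0.446 -0.723 0.528
outer loop
vertex -0.304 -2.45 1.995
vertex -0.521 -2.127 2.62
vertex -0.951 -2.629 2.296
endloop
endfacet
facet normal 0.532 -0.582 -0.615
outer loop
vertex -0.432 -1.982 1.441
vertex -0.304 -2.45 1.995
vertex -0.896 -2.54 1.568
endloop
endfacet
facet normal 0.119 0.464 -0.878
outer loop
vertex -0.729 -1.371 1.724
vertex -0.432 -1.982 1.441
vertex -1.159 -1.873 1.4
endloop
endfacet
facet normal -0.943 0.029 -0.332
outer loop
vertex 2.655 2.061 -0.075
vertex 2.8 3.454 -0.365
vertex 3.182 1.689 -1.605
endloop
endfacet
facet normal -0.101 -0.974 0.202
outer loop
vertex 5.2 1.626 -0.895
vertex 2.655 2.061 -0.075
vertex 3.182 1.689 -1.605
endloop
endfacet
facet normal -0.943 0.029 -0.332
outer loop
vertex 3.182 1.689 -1.605
vertex 2.8 3.454 -0.365
vertex 3.327 3.082 -1.894
endloop
endfacet
facet normal 0.317 -0.224 -0.921
outer loop
vertex 3.327 3.082 -1.894
vertex 5.2 1.626 -0.895
vertex 3.182 1.689 -1.605
endloop
endfacet
facet normal -0.317 0.225 0.921
outer loop
vertex 2.655 2.061 -0.075
vertex 4.818 3.391 0.345
vertex 2.8 3.454 -0.365
endloop
endfacet
facet normal -0.101 -0.974 0.202
outer loop
vertex 4.673 1.998 0.634
vertex 2.655 2.061 -0.075
vertex 5.2 1.626 -0.895
endloop
endfacet
facet normal -0.317 0.224 0.922
outer loop
vertex 4.673 1.998 0.634
vertex 4.818 3.391 0.345
vertex 2.655 2.061 -0.075
endloop
endfacet
facet normal 0.101 0.974 -0.202
outer loop
vertex 2.8 3.454 -0.365
vertex 4.818 3.391 0.345
vertex 3.327 3.082 -1.894
endloop
endfacet
facet normal 0.317 -0.225 -0.921
outer loop
vertex 5.345 3.019 -1.185
vertex 5.2 1.626 -0.895
vertex 3.327 3.082 -1.894
endloop
endfacet
facet normal 0.101 0.974 -0.202
outer loop
vertex 3.327 3.082 -1.894
vertex 4.818 3.391 0.345
vertex 5.345 3.019 -1.185
endloop
endfacet
facet normal 0.943 -0.029 0.332
outer loop
vertex 5.345 3.019 -1.185
vertex 4.673 1.998 0.634
vertex 5.2 1.626 -0.895
endloop
endfacet
facet normal 0.943 -0.029 0.332
outer loop
vertex 4.818 3.391 0.345
vertex 4.673 1.998 0.634
vertex 5.345 3.019 -1.185
endloop
endfacet

endsolid


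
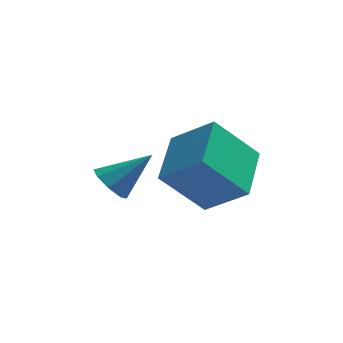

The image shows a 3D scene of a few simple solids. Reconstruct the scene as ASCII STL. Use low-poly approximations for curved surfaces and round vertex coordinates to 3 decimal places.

solid 
facet normal -0.749 -0.177 -0.639
outer loop
vertex -0.511 -1.924 -2.791
vertex -1.034 -1.719 -2.235
vertex -0.641 -1.333 -2.802
endloop
endfacet
facet normal 0.863 0.181 -0.473
outer loop
vertex -0.511 -1.924 -2.791
vertex -0.641 -1.333 -2.802
vertex 0.314 -1.401 -1.085
endloop
endfacet
facet normal -0.749 -0.177 -0.639
outer loop
vertex -0.641 -1.333 -2.802
vertex -1.034 -1.719 -2.235
vertex -1.001 -0.969 -2.481
endloop
endfacet
facet normal 0.551 0.788 -0.275
outer loop
vertex -0.641 -1.333 -2.802
vertex -1.001 -0.969 -2.481
vertex 0.314 -1.401 -1.085
endloop
endfacet
facet normal -0.749 -0.177 -0.639
outer loop
vertex -1.001 -0.969 -2.481
vertex -1.034 -1.719 -2.235
vertex -1.38 -1.043 -2.016
endloop
endfacet
facet normal 0.083 0.971 0.222
outer loop
vertex -1.001 -0.969 -2.481
vertex -1.38 -1.043 -2.016
vertex 0.314 -1.401 -1.085
endloop
endfacet
facet normal -0.749 -0.176 -0.639
outer loop
vertex -1.38 -1.043 -2.016
vertex -1.034 -1.719 -2.235
vertex -1.556 -1.514 -1.68
endloop
endfacet
facet normal -0.271 0.624 0.733
outer loop
vertex -1.38 -1.043 -2.016
vertex -1.556 -1.514 -1.68
vertex 0.314 -1.401 -1.085
endloop
endfacet
facet normal -0.749 -0.176 -0.639
outer loop
vertex -1.556 -1.514 -1.68
vertex -1.034 -1.719 -2.235
vertex -1.427 -2.104 -1.669
endloop
endfacet
facet normal -0.300 -0.048 0.953
outer loop
vertex -1.556 -1.514 -1.68
vertex -1.427 -2.104 -1.669
vertex 0.314 -1.401 -1.085
endloop
endfacet
facet normal -0.748 -0.177 -0.640
outer loop
vertex -1.427 -2.104 -1.669
vertex -1.034 -1.719 -2.235
vertex -1.067 -2.469 -1.989
endloop
endfacet
facet normal 0.010 -0.654 0.757
outer loop
vertex -1.427 -2.104 -1.669
vertex -1.067 -2.469 -1.989
vertex 0.314 -1.401 -1.085
endloop
endfacet
facet normal -0.748 -0.177 -0.640
outer loop
vertex -1.067 -2.469 -1.989
vertex -1.034 -1.719 -2.235
vertex -0.687 -2.394 -2.454
endloop
endfacet
facet normal 0.480 -0.839 0.257
outer loop
vertex -1.067 -2.469 -1.989
vertex -0.687 -2.394 -2.454
vertex 0.314 -1.401 -1.085
endloop
endfacet
facet normal -0.749 -0.178 -0.639
outer loop
vertex -0.687 -2.394 -2.454
vertex -1.034 -1.719 -2.235
vertex -0.511 -1.924 -2.791
endloop
endfacet
facet normal 0.833 -0.493 -0.252
outer loop
vertex -0.687 -2.394 -2.454
vertex -0.511 -1.924 -2.791
vertex 0.314 -1.401 -1.085
endloop
endfacet
facet normal -0.714 0.370 -0.594
outer loop
vertex 0.483 -4.101 -0.608
vertex 0.909 -2.165 0.085
vertex 1.916 -3.854 -2.178
endloop
endfacet
facet normal -0.203 -0.922 -0.330
outer loop
vertex 3.231 -4.535 -1.085
vertex 0.483 -4.101 -0.608
vertex 1.916 -3.854 -2.178
endloop
endfacet
facet normal -0.714 0.370 -0.594
outer loop
vertex 1.916 -3.854 -2.178
vertex 0.909 -2.165 0.085
vertex 2.343 -1.918 -1.485
endloop
endfacet
facet normal 0.670 0.115 -0.734
outer loop
vertex 2.343 -1.918 -1.485
vertex 3.231 -4.535 -1.085
vertex 1.916 -3.854 -2.178
endloop
endfacet
facet normal -0.670 -0.115 0.734
outer loop
vertex 0.483 -4.101 -0.608
vertex 2.224 -2.846 1.178
vertex 0.909 -2.165 0.085
endloop
endfacet
facet normal -0.203 -0.922 -0.330
outer loop
vertex 1.797 -4.782 0.485
vertex 0.483 -4.101 -0.608
vertex 3.231 -4.535 -1.085
endloop
endfacet
facet normal -0.670 -0.115 0.734
outer loop
vertex 1.797 -4.782 0.485
vertex 2.224 -2.846 1.178
vertex 0.483 -4.101 -0.608
endloop
endfacet
facet normal 0.203 0.922 0.330
outer loop
vertex 0.909 -2.165 0.085
vertex 2.224 -2.846 1.178
vertex 2.343 -1.918 -1.485
endloop
endfacet
facet normal 0.670 0.115 -0.734
outer loop
vertex 3.657 -2.599 -0.392
vertex 3.231 -4.535 -1.085
vertex 2.343 -1.918 -1.485
endloop
endfacet
facet normal 0.203 0.922 0.330
outer loop
vertex 2.343 -1.918 -1.485
vertex 2.224 -2.846 1.178
vertex 3.657 -2.599 -0.392
endloop
endfacet
facet normal 0.714 -0.370 0.594
outer loop
vertex 3.657 -2.599 -0.392
vertex 1.797 -4.782 0.485
vertex 3.231 -4.535 -1.085
endloop
endfacet
facet normal 0.714 -0.370 0.594
outer loop
vertex 2.224 -2.846 1.178
vertex 1.797 -4.782 0.485
vertex 3.657 -2.599 -0.392
endloop
endfacet

endsolid


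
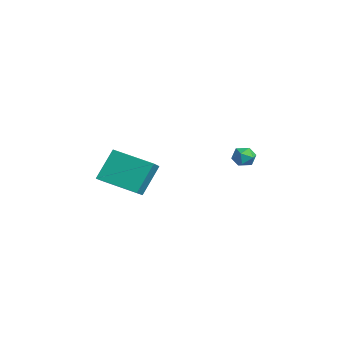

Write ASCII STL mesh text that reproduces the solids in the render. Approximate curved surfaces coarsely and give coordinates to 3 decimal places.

solid 
facet normal -0.954 0.232 -0.188
outer loop
vertex 3.017 3.231 -2.385
vertex 2.827 2.668 -2.114
vertex 2.885 3.204 -1.747
endloop
endfacet
facet normal -0.565 0.821 -0.082
outer loop
vertex 3.017 3.231 -2.385
vertex 2.885 3.204 -1.747
vertex 3.402 3.539 -1.959
endloop
endfacet
facet normal -0.038 0.826 -0.563
outer loop
vertex 3.017 3.231 -2.385
vertex 3.402 3.539 -1.959
vertex 3.664 3.211 -2.458
endloop
endfacet
facet normal -0.102 0.239 -0.966
outer loop
vertex 3.017 3.231 -2.385
vertex 3.664 3.211 -2.458
vertex 3.308 2.673 -2.554
endloop
endfacet
facet normal -0.669 -0.127 -0.733
outer loop
vertex 3.017 3.231 -2.385
vertex 3.308 2.673 -2.554
vertex 2.827 2.668 -2.114
endloop
endfacet
facet normal -0.271 0.777 0.568
outer loop
vertex 3.402 3.539 -1.959
vertex 2.885 3.204 -1.747
vertex 3.452 3.167 -1.426
endloop
endfacet
facet normal -0.901 -0.175 0.398
outer loop
vertex 2.885 3.204 -1.747
vertex 2.827 2.668 -2.114
vertex 3.096 2.629 -1.522
endloop
endfacet
facet normal -0.437 -0.756 -0.487
outer loop
vertex 2.827 2.668 -2.114
vertex 3.308 2.673 -2.554
vertex 3.358 2.301 -2.021
endloop
endfacet
facet normal 0.478 -0.162 -0.863
outer loop
vertex 3.308 2.673 -2.554
vertex 3.664 3.211 -2.458
vertex 3.875 2.636 -2.233
endloop
endfacet
facet normal 0.580 0.786 -0.212
outer loop
vertex 3.664 3.211 -2.458
vertex 3.402 3.539 -1.959
vertex 3.933 3.172 -1.866
endloop
endfacet
facet normal 0.102 -0.239 0.966
outer loop
vertex 3.743 2.609 -1.595
vertex 3.452 3.167 -1.426
vertex 3.096 2.629 -1.522
endloop
endfacet
facet normal 0.038 -0.826 0.563
outer loop
vertex 3.743 2.609 -1.595
vertex 3.096 2.629 -1.522
vertex 3.358 2.301 -2.021
endloop
endfacet
facet normal 0.565 -0.821 0.082
outer loop
vertex 3.743 2.609 -1.595
vertex 3.358 2.301 -2.021
vertex 3.875 2.636 -2.233
endloop
endfacet
facet normal 0.954 -0.232 0.188
outer loop
vertex 3.743 2.609 -1.595
vertex 3.875 2.636 -2.233
vertex 3.933 3.172 -1.866
endloop
endfacet
facet normal 0.669 0.127 0.733
outer loop
vertex 3.743 2.609 -1.595
vertex 3.933 3.172 -1.866
vertex 3.452 3.167 -1.426
endloop
endfacet
facet normal -0.478 0.162 0.863
outer loop
vertex 3.096 2.629 -1.522
vertex 3.452 3.167 -1.426
vertex 2.885 3.204 -1.747
endloop
endfacet
facet normal -0.580 -0.786 0.212
outer loop
vertex 3.358 2.301 -2.021
vertex 3.096 2.629 -1.522
vertex 2.827 2.668 -2.114
endloop
endfacet
facet normal 0.271 -0.777 -0.568
outer loop
vertex 3.875 2.636 -2.233
vertex 3.358 2.301 -2.021
vertex 3.308 2.673 -2.554
endloop
endfacet
facet normal 0.901 0.175 -0.398
outer loop
vertex 3.933 3.172 -1.866
vertex 3.875 2.636 -2.233
vertex 3.664 3.211 -2.458
endloop
endfacet
facet normal 0.437 0.756 0.487
outer loop
vertex 3.452 3.167 -1.426
vertex 3.933 3.172 -1.866
vertex 3.402 3.539 -1.959
endloop
endfacet
facet normal -0.643 -0.715 0.273
outer loop
vertex 3.082 -4.252 -2.462
vertex 2.652 -3.277 -0.924
vertex 2.183 -3.678 -3.076
endloop
endfacet
facet normal 0.229 -0.521 -0.822
outer loop
vertex 3.548 -2.163 -3.656
vertex 3.082 -4.252 -2.462
vertex 2.183 -3.678 -3.076
endloop
endfacet
facet normal -0.643 -0.715 0.273
outer loop
vertex 2.183 -3.678 -3.076
vertex 2.652 -3.277 -0.924
vertex 1.754 -2.704 -1.539
endloop
endfacet
facet normal -0.730 0.467 -0.499
outer loop
vertex 1.754 -2.704 -1.539
vertex 3.548 -2.163 -3.656
vertex 2.183 -3.678 -3.076
endloop
endfacet
facet normal 0.730 -0.466 0.500
outer loop
vertex 3.082 -4.252 -2.462
vertex 4.017 -1.762 -1.504
vertex 2.652 -3.277 -0.924
endloop
endfacet
facet normal 0.230 -0.521 -0.822
outer loop
vertex 4.446 -2.736 -3.041
vertex 3.082 -4.252 -2.462
vertex 3.548 -2.163 -3.656
endloop
endfacet
facet normal 0.730 -0.466 0.499
outer loop
vertex 4.446 -2.736 -3.041
vertex 4.017 -1.762 -1.504
vertex 3.082 -4.252 -2.462
endloop
endfacet
facet normal -0.230 0.522 0.822
outer loop
vertex 2.652 -3.277 -0.924
vertex 4.017 -1.762 -1.504
vertex 1.754 -2.704 -1.539
endloop
endfacet
facet normal -0.730 0.466 -0.500
outer loop
vertex 3.118 -1.188 -2.118
vertex 3.548 -2.163 -3.656
vertex 1.754 -2.704 -1.539
endloop
endfacet
facet normal -0.229 0.521 0.822
outer loop
vertex 1.754 -2.704 -1.539
vertex 4.017 -1.762 -1.504
vertex 3.118 -1.188 -2.118
endloop
endfacet
facet normal 0.643 0.715 -0.273
outer loop
vertex 3.118 -1.188 -2.118
vertex 4.446 -2.736 -3.041
vertex 3.548 -2.163 -3.656
endloop
endfacet
facet normal 0.643 0.715 -0.274
outer loop
vertex 4.017 -1.762 -1.504
vertex 4.446 -2.736 -3.041
vertex 3.118 -1.188 -2.118
endloop
endfacet

endsolid


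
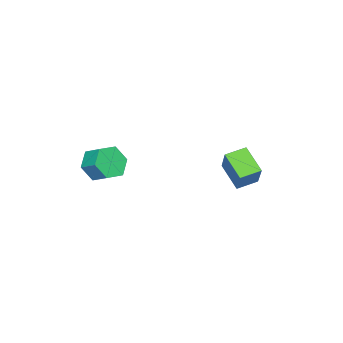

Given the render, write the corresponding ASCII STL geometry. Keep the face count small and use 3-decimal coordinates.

solid 
facet normal -0.523 -0.332 -0.785
outer loop
vertex -3.095 0.777 -3.37
vertex -3.975 1.532 -3.103
vertex -2.379 1.956 -4.347
endloop
endfacet
facet normal 0.739 -0.635 -0.224
outer loop
vertex -1.385 2.588 -2.857
vertex -3.095 0.777 -3.37
vertex -2.379 1.956 -4.347
endloop
endfacet
facet normal -0.523 -0.332 -0.785
outer loop
vertex -2.379 1.956 -4.347
vertex -3.975 1.532 -3.103
vertex -3.259 2.711 -4.08
endloop
endfacet
facet normal 0.423 0.698 -0.578
outer loop
vertex -3.259 2.711 -4.08
vertex -1.385 2.588 -2.857
vertex -2.379 1.956 -4.347
endloop
endfacet
facet normal -0.423 -0.698 0.578
outer loop
vertex -3.095 0.777 -3.37
vertex -2.981 2.164 -1.613
vertex -3.975 1.532 -3.103
endloop
endfacet
facet normal 0.739 -0.635 -0.224
outer loop
vertex -2.101 1.409 -1.88
vertex -3.095 0.777 -3.37
vertex -1.385 2.588 -2.857
endloop
endfacet
facet normal -0.423 -0.698 0.578
outer loop
vertex -2.101 1.409 -1.88
vertex -2.981 2.164 -1.613
vertex -3.095 0.777 -3.37
endloop
endfacet
facet normal -0.739 0.635 0.224
outer loop
vertex -3.975 1.532 -3.103
vertex -2.981 2.164 -1.613
vertex -3.259 2.711 -4.08
endloop
endfacet
facet normal 0.423 0.698 -0.578
outer loop
vertex -2.265 3.343 -2.59
vertex -1.385 2.588 -2.857
vertex -3.259 2.711 -4.08
endloop
endfacet
facet normal -0.739 0.635 0.224
outer loop
vertex -3.259 2.711 -4.08
vertex -2.981 2.164 -1.613
vertex -2.265 3.343 -2.59
endloop
endfacet
facet normal 0.523 0.332 0.785
outer loop
vertex -2.265 3.343 -2.59
vertex -2.101 1.409 -1.88
vertex -1.385 2.588 -2.857
endloop
endfacet
facet normal 0.523 0.332 0.785
outer loop
vertex -2.981 2.164 -1.613
vertex -2.101 1.409 -1.88
vertex -2.265 3.343 -2.59
endloop
endfacet
facet normal -0.224 -0.837 -0.499
outer loop
vertex 1.196 -4.239 -3.506
vertex 0.404 -4.423 -2.842
vertex 0.238 -3.86 -3.713
endloop
endfacet
facet normal 0.345 0.411 -0.844
outer loop
vertex 1.196 -4.239 -3.506
vertex 0.238 -3.86 -3.713
vertex 1.448 -3.292 -2.942
endloop
endfacet
facet normal 0.345 0.411 -0.844
outer loop
vertex 1.448 -3.292 -2.942
vertex 0.238 -3.86 -3.713
vertex 0.491 -2.914 -3.149
endloop
endfacet
facet normal 0.223 0.837 0.499
outer loop
vertex 1.448 -3.292 -2.942
vertex 0.491 -2.914 -3.149
vertex 0.656 -3.477 -2.278
endloop
endfacet
facet normal -0.223 -0.837 -0.499
outer loop
vertex 0.238 -3.86 -3.713
vertex 0.404 -4.423 -2.842
vertex -0.554 -4.045 -3.048
endloop
endfacet
facet normal -0.618 0.518 -0.592
outer loop
vertex 0.238 -3.86 -3.713
vertex -0.554 -4.045 -3.048
vertex 0.491 -2.914 -3.149
endloop
endfacet
facet normal -0.617 0.518 -0.592
outer loop
vertex 0.491 -2.914 -3.149
vertex -0.554 -4.045 -3.048
vertex -0.301 -3.099 -2.485
endloop
endfacet
facet normal 0.223 0.837 0.499
outer loop
vertex 0.491 -2.914 -3.149
vertex -0.301 -3.099 -2.485
vertex 0.656 -3.477 -2.278
endloop
endfacet
facet normal -0.223 -0.837 -0.499
outer loop
vertex -0.554 -4.045 -3.048
vertex 0.404 -4.423 -2.842
vertex -0.388 -4.608 -2.178
endloop
endfacet
facet normal -0.962 0.107 0.253
outer loop
vertex -0.554 -4.045 -3.048
vertex -0.388 -4.608 -2.178
vertex -0.301 -3.099 -2.485
endloop
endfacet
facet normal -0.962 0.107 0.251
outer loop
vertex -0.301 -3.099 -2.485
vertex -0.388 -4.608 -2.178
vertex -0.136 -3.661 -1.614
endloop
endfacet
facet normal 0.223 0.838 0.498
outer loop
vertex -0.301 -3.099 -2.485
vertex -0.136 -3.661 -1.614
vertex 0.656 -3.477 -2.278
endloop
endfacet
facet normal -0.223 -0.837 -0.499
outer loop
vertex -0.388 -4.608 -2.178
vertex 0.404 -4.423 -2.842
vertex 0.569 -4.986 -1.971
endloop
endfacet
facet normal -0.345 -0.411 0.844
outer loop
vertex -0.388 -4.608 -2.178
vertex 0.569 -4.986 -1.971
vertex -0.136 -3.661 -1.614
endloop
endfacet
facet normal -0.345 -0.411 0.844
outer loop
vertex -0.136 -3.661 -1.614
vertex 0.569 -4.986 -1.971
vertex 0.822 -4.04 -1.407
endloop
endfacet
facet normal 0.224 0.837 0.499
outer loop
vertex -0.136 -3.661 -1.614
vertex 0.822 -4.04 -1.407
vertex 0.656 -3.477 -2.278
endloop
endfacet
facet normal -0.223 -0.837 -0.499
outer loop
vertex 0.569 -4.986 -1.971
vertex 0.404 -4.423 -2.842
vertex 1.361 -4.801 -2.635
endloop
endfacet
facet normal 0.617 -0.518 0.592
outer loop
vertex 0.569 -4.986 -1.971
vertex 1.361 -4.801 -2.635
vertex 0.822 -4.04 -1.407
endloop
endfacet
facet normal 0.618 -0.518 0.592
outer loop
vertex 0.822 -4.04 -1.407
vertex 1.361 -4.801 -2.635
vertex 1.614 -3.855 -2.072
endloop
endfacet
facet normal 0.223 0.837 0.499
outer loop
vertex 0.822 -4.04 -1.407
vertex 1.614 -3.855 -2.072
vertex 0.656 -3.477 -2.278
endloop
endfacet
facet normal -0.223 -0.838 -0.498
outer loop
vertex 1.361 -4.801 -2.635
vertex 0.404 -4.423 -2.842
vertex 1.196 -4.239 -3.506
endloop
endfacet
facet normal 0.962 -0.108 -0.252
outer loop
vertex 1.361 -4.801 -2.635
vertex 1.196 -4.239 -3.506
vertex 1.614 -3.855 -2.072
endloop
endfacet
facet normal 0.962 -0.106 -0.252
outer loop
vertex 1.614 -3.855 -2.072
vertex 1.196 -4.239 -3.506
vertex 1.448 -3.292 -2.942
endloop
endfacet
facet normal 0.223 0.837 0.499
outer loop
vertex 1.614 -3.855 -2.072
vertex 1.448 -3.292 -2.942
vertex 0.656 -3.477 -2.278
endloop
endfacet

endsolid
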